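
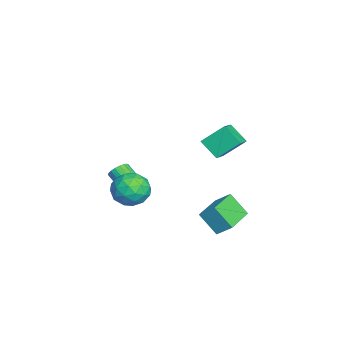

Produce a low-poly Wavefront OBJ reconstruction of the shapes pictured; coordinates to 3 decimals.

v -1.014 4.108 -4.045
v -1.446 3.181 -2.854
v -0.695 4.913 -3.303
v -1.127 3.986 -2.112
v 0.807 3.334 -3.988
v 0.375 2.407 -2.797
v 1.126 4.139 -3.246
v 0.694 3.212 -2.055
v -2.219 -1.39 -2.099
v -2.035 -1.073 -1.574
v -2.697 -1.714 -0.956
v -2.881 -2.03 -1.481
v -2.261 -0.924 -1.662
v -2.924 -1.565 -1.044
v -2.479 -0.867 -1.837
v -3.141 -1.508 -1.218
v -2.645 -0.914 -2.063
v -3.308 -1.554 -1.445
v -2.727 -1.055 -2.297
v -3.39 -1.695 -1.678
v -2.708 -1.262 -2.491
v -3.371 -1.902 -1.873
v -2.592 -1.494 -2.608
v -3.255 -2.135 -1.99
v -2.403 -1.706 -2.624
v -3.065 -2.347 -2.006
v -2.176 -1.855 -2.536
v -2.839 -2.496 -1.918
v -1.959 -1.912 -2.362
v -2.621 -2.553 -1.743
v -1.792 -1.866 -2.135
v -2.455 -2.506 -1.517
v -1.71 -1.725 -1.902
v -2.373 -2.365 -1.283
v -1.729 -1.518 -1.707
v -2.392 -2.158 -1.089
v -1.845 -1.285 -1.59
v -2.508 -1.926 -0.972
v 0.683 -0.667 -1.515
v 1.313 -0.048 -0.817
v 0.787 -2.072 -0.363
v 1.417 -1.453 0.335
v 0.329 -1.204 0.188
v 0.265 -0.336 -0.524
v 1.835 -1.784 -0.656
v 1.771 -0.916 -1.368
v 2.024 -0.739 -0.286
v 1.094 -0.38 0.235
v 1.006 -1.74 -1.415
v 0.076 -1.381 -0.894
v 0.989 -0.234 -1.267
v 1.111 -1.886 0.087
v 0.472 -1.74 0.001
v 0.842 -1.376 0.411
v 0.373 -0.403 -1.095
v 0.743 -0.039 -0.685
v 0.165 -0.719 -0.094
v 1.357 -2.081 -0.495
v 1.727 -1.717 -0.085
v 1.258 -0.744 -1.591
v 1.628 -0.38 -1.181
v 1.935 -1.401 -1.086
v 1.777 -0.276 -0.545
v 1.838 -1.102 0.132
v 2.084 -1.297 -0.45
v 2.046 -0.786 -0.869
v 1.23 -0.066 -0.239
v 1.291 -0.892 0.439
v 0.652 -0.745 0.352
v 0.614 -0.235 -0.066
v 1.648 -0.471 0.074
v 0.809 -1.228 -1.619
v 0.87 -2.054 -0.941
v 1.486 -1.885 -1.114
v 1.448 -1.375 -1.532
v 0.262 -1.018 -1.312
v 0.323 -1.844 -0.635
v 0.054 -1.334 -0.311
v 0.016 -0.823 -0.73
v 0.452 -1.649 -1.254
v 1.951 2.521 3.585
v 1.797 3.686 4.595
v 0.746 2.821 3.055
v 0.592 3.986 4.065
v 2.528 3.334 2.735
v 2.374 4.499 3.745
v 1.323 3.634 2.205
v 1.169 4.799 3.215
f 2 4 1
f 5 2 1
f 1 4 3
f 3 5 1
f 2 8 4
f 6 2 5
f 6 8 2
f 4 8 3
f 7 5 3
f 3 8 7
f 7 6 5
f 8 6 7
f 10 9 13
f 10 13 11
f 11 13 14
f 11 14 12
f 13 9 15
f 13 15 14
f 14 15 16
f 14 16 12
f 15 9 17
f 15 17 16
f 16 17 18
f 16 18 12
f 17 9 19
f 17 19 18
f 18 19 20
f 18 20 12
f 19 9 21
f 19 21 20
f 20 21 22
f 20 22 12
f 21 9 23
f 21 23 22
f 22 23 24
f 22 24 12
f 23 9 25
f 23 25 24
f 24 25 26
f 24 26 12
f 25 9 27
f 25 27 26
f 26 27 28
f 26 28 12
f 27 9 29
f 27 29 28
f 28 29 30
f 28 30 12
f 29 9 31
f 29 31 30
f 30 31 32
f 30 32 12
f 31 9 33
f 31 33 32
f 32 33 34
f 32 34 12
f 33 9 35
f 33 35 34
f 34 35 36
f 34 36 12
f 35 9 37
f 35 37 36
f 36 37 38
f 36 38 12
f 37 9 10
f 37 10 38
f 38 10 11
f 38 11 12
f 39 76 55
f 76 50 79
f 55 79 44
f 76 79 55
f 39 55 51
f 55 44 56
f 51 56 40
f 55 56 51
f 39 51 60
f 51 40 61
f 60 61 46
f 51 61 60
f 39 60 72
f 60 46 75
f 72 75 49
f 60 75 72
f 39 72 76
f 72 49 80
f 76 80 50
f 72 80 76
f 40 56 67
f 56 44 70
f 67 70 48
f 56 70 67
f 44 79 57
f 79 50 78
f 57 78 43
f 79 78 57
f 50 80 77
f 80 49 73
f 77 73 41
f 80 73 77
f 49 75 74
f 75 46 62
f 74 62 45
f 75 62 74
f 46 61 66
f 61 40 63
f 66 63 47
f 61 63 66
f 42 68 54
f 68 48 69
f 54 69 43
f 68 69 54
f 42 54 52
f 54 43 53
f 52 53 41
f 54 53 52
f 42 52 59
f 52 41 58
f 59 58 45
f 52 58 59
f 42 59 64
f 59 45 65
f 64 65 47
f 59 65 64
f 42 64 68
f 64 47 71
f 68 71 48
f 64 71 68
f 43 69 57
f 69 48 70
f 57 70 44
f 69 70 57
f 41 53 77
f 53 43 78
f 77 78 50
f 53 78 77
f 45 58 74
f 58 41 73
f 74 73 49
f 58 73 74
f 47 65 66
f 65 45 62
f 66 62 46
f 65 62 66
f 48 71 67
f 71 47 63
f 67 63 40
f 71 63 67
f 82 84 81
f 85 82 81
f 81 84 83
f 83 85 81
f 82 88 84
f 86 82 85
f 86 88 82
f 84 88 83
f 87 85 83
f 83 88 87
f 87 86 85
f 88 86 87



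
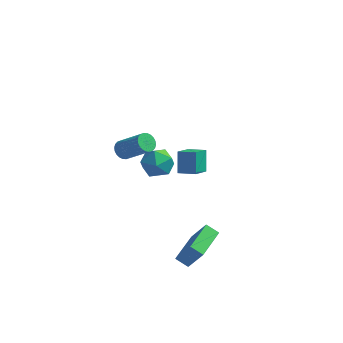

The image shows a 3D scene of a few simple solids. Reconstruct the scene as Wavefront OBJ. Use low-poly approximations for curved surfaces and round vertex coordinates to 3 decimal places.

v -2.123 3.593 -3.033
v -1.54 3.998 -3.892
v -0.94 2.242 -2.868
v -0.357 2.647 -3.727
v -0.384 3.202 -2.76
v -1.115 4.037 -2.862
v -1.365 2.203 -3.898
v -2.096 3.038 -4
v -1.072 3.14 -4.426
v -0.465 3.757 -3.724
v -2.015 2.483 -3.036
v -1.408 3.1 -2.334
v 1.456 0.907 -1.42
v 1.304 -0.295 -0.72
v 1.183 1.629 -0.24
v 1.031 0.426 0.46
v 2.509 0.914 -1.18
v 2.357 -0.289 -0.48
v 2.236 1.635 -0
v 2.084 0.433 0.7
v -0.795 -2.81 2.618
v -0.497 -3.148 2.207
v 0.953 -3.408 3.47
v 0.655 -3.07 3.882
v -0.414 -2.93 2.157
v 1.035 -3.19 3.42
v -0.389 -2.694 2.177
v 1.06 -2.954 3.441
v -0.426 -2.476 2.265
v 1.023 -2.736 3.528
v -0.519 -2.309 2.406
v 0.93 -2.569 3.669
v -0.654 -2.218 2.579
v 0.795 -2.478 3.843
v -0.811 -2.217 2.759
v 0.638 -2.477 4.022
v -0.965 -2.306 2.917
v 0.485 -2.566 4.18
v -1.093 -2.472 3.03
v 0.357 -2.732 4.293
v -1.175 -2.69 3.08
v 0.274 -2.95 4.343
v -1.2 -2.926 3.059
v 0.249 -3.186 4.323
v -1.163 -3.144 2.972
v 0.286 -3.404 4.235
v -1.07 -3.311 2.831
v 0.379 -3.571 4.094
v -0.935 -3.402 2.657
v 0.514 -3.662 3.921
v -0.778 -3.403 2.478
v 0.671 -3.663 3.741
v -0.625 -3.314 2.32
v 0.825 -3.574 3.583
v 3.617 -4.778 -4.194
v 2.885 -4.761 -3.762
v 3.781 -2.805 -3.994
v 3.049 -2.788 -3.562
v 4.531 -5.012 -2.638
v 3.799 -4.995 -2.206
v 4.695 -3.039 -2.438
v 3.963 -3.022 -2.006
f 1 12 6
f 1 6 2
f 1 2 8
f 1 8 11
f 1 11 12
f 2 6 10
f 6 12 5
f 12 11 3
f 11 8 7
f 8 2 9
f 4 10 5
f 4 5 3
f 4 3 7
f 4 7 9
f 4 9 10
f 5 10 6
f 3 5 12
f 7 3 11
f 9 7 8
f 10 9 2
f 14 16 13
f 17 14 13
f 13 16 15
f 15 17 13
f 14 20 16
f 18 14 17
f 18 20 14
f 16 20 15
f 19 17 15
f 15 20 19
f 19 18 17
f 20 18 19
f 22 21 25
f 22 25 23
f 23 25 26
f 23 26 24
f 25 21 27
f 25 27 26
f 26 27 28
f 26 28 24
f 27 21 29
f 27 29 28
f 28 29 30
f 28 30 24
f 29 21 31
f 29 31 30
f 30 31 32
f 30 32 24
f 31 21 33
f 31 33 32
f 32 33 34
f 32 34 24
f 33 21 35
f 33 35 34
f 34 35 36
f 34 36 24
f 35 21 37
f 35 37 36
f 36 37 38
f 36 38 24
f 37 21 39
f 37 39 38
f 38 39 40
f 38 40 24
f 39 21 41
f 39 41 40
f 40 41 42
f 40 42 24
f 41 21 43
f 41 43 42
f 42 43 44
f 42 44 24
f 43 21 45
f 43 45 44
f 44 45 46
f 44 46 24
f 45 21 47
f 45 47 46
f 46 47 48
f 46 48 24
f 47 21 49
f 47 49 48
f 48 49 50
f 48 50 24
f 49 21 51
f 49 51 50
f 50 51 52
f 50 52 24
f 51 21 53
f 51 53 52
f 52 53 54
f 52 54 24
f 53 21 22
f 53 22 54
f 54 22 23
f 54 23 24
f 56 58 55
f 59 56 55
f 55 58 57
f 57 59 55
f 56 62 58
f 60 56 59
f 60 62 56
f 58 62 57
f 61 59 57
f 57 62 61
f 61 60 59
f 62 60 61



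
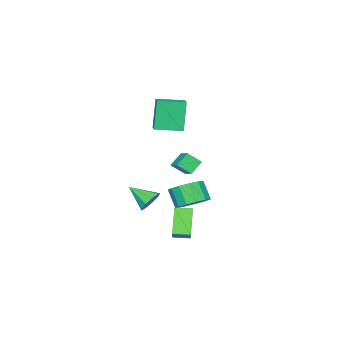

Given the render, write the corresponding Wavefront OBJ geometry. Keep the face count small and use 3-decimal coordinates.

v -1.097 -0.293 -2.753
v -0.147 -0.019 -2.345
v -0.412 -0.773 -1.22
v -1.363 -1.047 -1.627
v -0.539 0.399 -2.157
v -0.804 -0.355 -1.032
v -1.109 0.597 -2.159
v -1.374 -0.157 -1.034
v -1.675 0.512 -2.349
v -1.94 -0.241 -1.224
v -2.057 0.172 -2.667
v -2.322 -0.582 -1.542
v -2.135 -0.316 -3.012
v -2.4 -1.07 -1.887
v -1.884 -0.797 -3.275
v -2.149 -1.551 -2.15
v -1.382 -1.118 -3.372
v -1.648 -1.871 -2.247
v -0.791 -1.177 -3.272
v -1.056 -1.931 -2.147
v -0.297 -0.955 -3.007
v -0.562 -1.709 -1.882
v -0.057 -0.524 -2.662
v -0.322 -1.277 -1.537
v -0.553 -2.818 2.813
v -1.119 -3.063 4.83
v -1.687 -1.59 2.643
v -2.254 -1.835 4.661
v 0.114 -2.165 3.079
v -0.453 -2.41 5.097
v -1.021 -0.937 2.91
v -1.587 -1.182 4.927
v -3.944 -2.417 -1.111
v -3.304 -1.416 -0.56
v -3.147 -2.539 -1.815
v -2.507 -1.538 -1.264
v -3.453 -3.102 -0.436
v -2.813 -2.101 0.115
v -2.656 -3.224 -1.14
v -2.016 -2.223 -0.589
v 2.768 -0.225 -1.046
v 3.199 -0.519 -1.652
v 3.032 -1.555 -0.214
v 3.523 -0.241 -1.31
v 3.494 0.044 -0.844
v 3.125 0.204 -0.473
v 2.59 0.162 -0.369
v 2.138 -0.06 -0.582
v 1.98 -0.36 -1.012
v 2.192 -0.597 -1.458
v 2.673 -0.66 -1.711
v 0.786 1.012 -4.357
v -0.264 0.326 -2.929
v 1.448 1.558 -3.607
v 0.399 0.872 -2.18
v 1.401 0.188 -4.3
v 0.352 -0.498 -2.873
v 2.064 0.734 -3.551
v 1.014 0.048 -2.123
f 2 1 5
f 2 5 3
f 3 5 6
f 3 6 4
f 5 1 7
f 5 7 6
f 6 7 8
f 6 8 4
f 7 1 9
f 7 9 8
f 8 9 10
f 8 10 4
f 9 1 11
f 9 11 10
f 10 11 12
f 10 12 4
f 11 1 13
f 11 13 12
f 12 13 14
f 12 14 4
f 13 1 15
f 13 15 14
f 14 15 16
f 14 16 4
f 15 1 17
f 15 17 16
f 16 17 18
f 16 18 4
f 17 1 19
f 17 19 18
f 18 19 20
f 18 20 4
f 19 1 21
f 19 21 20
f 20 21 22
f 20 22 4
f 21 1 23
f 21 23 22
f 22 23 24
f 22 24 4
f 23 1 2
f 23 2 24
f 24 2 3
f 24 3 4
f 26 28 25
f 29 26 25
f 25 28 27
f 27 29 25
f 26 32 28
f 30 26 29
f 30 32 26
f 28 32 27
f 31 29 27
f 27 32 31
f 31 30 29
f 32 30 31
f 34 36 33
f 37 34 33
f 33 36 35
f 35 37 33
f 34 40 36
f 38 34 37
f 38 40 34
f 36 40 35
f 39 37 35
f 35 40 39
f 39 38 37
f 40 38 39
f 42 41 44
f 42 44 43
f 44 41 45
f 44 45 43
f 45 41 46
f 45 46 43
f 46 41 47
f 46 47 43
f 47 41 48
f 47 48 43
f 48 41 49
f 48 49 43
f 49 41 50
f 49 50 43
f 50 41 51
f 50 51 43
f 51 41 42
f 51 42 43
f 53 55 52
f 56 53 52
f 52 55 54
f 54 56 52
f 53 59 55
f 57 53 56
f 57 59 53
f 55 59 54
f 58 56 54
f 54 59 58
f 58 57 56
f 59 57 58



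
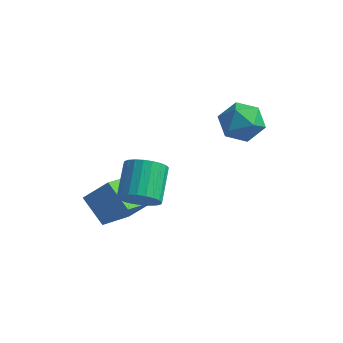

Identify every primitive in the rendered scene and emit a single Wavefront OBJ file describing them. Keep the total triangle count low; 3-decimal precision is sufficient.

v -2.565 -0.624 0.338
v -1.997 -0.571 0.524
v -2.287 0.337 1.149
v -2.855 0.284 0.962
v -1.995 -0.438 0.331
v -2.285 0.47 0.956
v -2.079 -0.333 0.14
v -2.369 0.575 0.765
v -2.237 -0.272 -0.022
v -2.527 0.636 0.603
v -2.446 -0.265 -0.128
v -2.735 0.643 0.497
v -2.672 -0.313 -0.164
v -2.962 0.595 0.461
v -2.882 -0.408 -0.124
v -3.172 0.5 0.501
v -3.044 -0.536 -0.013
v -3.334 0.372 0.612
v -3.133 -0.677 0.151
v -3.423 0.231 0.776
v -3.135 -0.81 0.344
v -3.425 0.098 0.969
v -3.051 -0.915 0.535
v -3.341 -0.007 1.16
v -2.893 -0.976 0.697
v -3.183 -0.068 1.322
v -2.685 -0.983 0.803
v -2.974 -0.075 1.428
v -2.458 -0.935 0.839
v -2.748 -0.027 1.464
v -2.248 -0.84 0.799
v -2.538 0.068 1.424
v -2.086 -0.712 0.688
v -2.376 0.196 1.313
v -4.216 0.663 -0.949
v -4.255 -0.662 -0.248
v -3.62 0.983 -0.31
v -3.66 -0.342 0.391
v -3.44 0.342 -1.511
v -3.48 -0.983 -0.81
v -2.845 0.662 -0.872
v -2.884 -0.663 -0.171
v -1.7 3.232 1.878
v -1.263 3.501 1.395
v -1.397 2.179 1.565
v -0.96 2.448 1.082
v -0.815 2.522 1.768
v -1.003 3.172 1.961
v -1.657 2.508 0.999
v -1.845 3.158 1.192
v -1.237 3.054 0.852
v -0.717 3.062 1.327
v -1.943 2.618 1.633
v -1.423 2.626 2.108
f 2 1 5
f 2 5 3
f 3 5 6
f 3 6 4
f 5 1 7
f 5 7 6
f 6 7 8
f 6 8 4
f 7 1 9
f 7 9 8
f 8 9 10
f 8 10 4
f 9 1 11
f 9 11 10
f 10 11 12
f 10 12 4
f 11 1 13
f 11 13 12
f 12 13 14
f 12 14 4
f 13 1 15
f 13 15 14
f 14 15 16
f 14 16 4
f 15 1 17
f 15 17 16
f 16 17 18
f 16 18 4
f 17 1 19
f 17 19 18
f 18 19 20
f 18 20 4
f 19 1 21
f 19 21 20
f 20 21 22
f 20 22 4
f 21 1 23
f 21 23 22
f 22 23 24
f 22 24 4
f 23 1 25
f 23 25 24
f 24 25 26
f 24 26 4
f 25 1 27
f 25 27 26
f 26 27 28
f 26 28 4
f 27 1 29
f 27 29 28
f 28 29 30
f 28 30 4
f 29 1 31
f 29 31 30
f 30 31 32
f 30 32 4
f 31 1 33
f 31 33 32
f 32 33 34
f 32 34 4
f 33 1 2
f 33 2 34
f 34 2 3
f 34 3 4
f 36 38 35
f 39 36 35
f 35 38 37
f 37 39 35
f 36 42 38
f 40 36 39
f 40 42 36
f 38 42 37
f 41 39 37
f 37 42 41
f 41 40 39
f 42 40 41
f 43 54 48
f 43 48 44
f 43 44 50
f 43 50 53
f 43 53 54
f 44 48 52
f 48 54 47
f 54 53 45
f 53 50 49
f 50 44 51
f 46 52 47
f 46 47 45
f 46 45 49
f 46 49 51
f 46 51 52
f 47 52 48
f 45 47 54
f 49 45 53
f 51 49 50
f 52 51 44



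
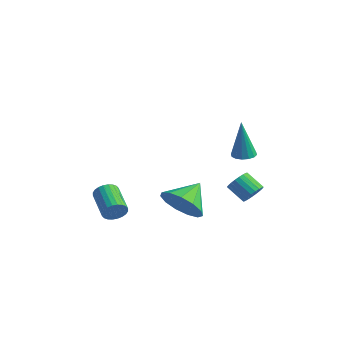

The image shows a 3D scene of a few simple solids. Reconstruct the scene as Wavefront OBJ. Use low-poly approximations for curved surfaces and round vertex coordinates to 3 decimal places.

v 3.347 1.507 1.093
v 3.85 1.792 1.137
v 3.193 1.473 3.107
v 3.64 2.007 1.124
v 3.352 2.087 1.103
v 3.062 2.012 1.08
v 2.849 1.802 1.06
v 2.769 1.512 1.049
v 2.844 1.222 1.05
v 3.054 1.008 1.062
v 3.343 0.927 1.083
v 3.632 1.002 1.106
v 3.846 1.213 1.126
v 3.926 1.502 1.137
v 2.876 -2.241 -0.571
v 3.773 -2.547 -0.012
v 2.844 -0.939 0.191
v 3.975 -2.247 -0.516
v 3.828 -1.945 -1.037
v 3.378 -1.738 -1.41
v 2.77 -1.69 -1.517
v 2.195 -1.818 -1.324
v 1.836 -2.08 -0.892
v 1.808 -2.393 -0.358
v 2.118 -2.658 0.109
v 2.67 -2.791 0.359
v 3.286 -2.75 0.314
v -1.956 -1.181 -3.528
v -1.655 -1.009 -3.003
v -2.942 -0.207 -2.526
v -3.244 -0.379 -3.052
v -1.596 -0.825 -3.154
v -2.883 -0.023 -2.678
v -1.592 -0.695 -3.363
v -2.879 0.108 -2.886
v -1.643 -0.639 -3.596
v -2.931 0.164 -3.12
v -1.743 -0.665 -3.82
v -3.03 0.137 -3.343
v -1.874 -0.77 -3.999
v -3.162 0.032 -3.522
v -2.019 -0.938 -4.106
v -3.306 -0.136 -3.63
v -2.153 -1.143 -4.125
v -3.441 -0.34 -3.649
v -2.258 -1.353 -4.054
v -3.545 -0.551 -3.577
v -2.317 -1.537 -3.902
v -3.604 -0.735 -3.426
v -2.321 -1.668 -3.694
v -3.608 -0.865 -3.217
v -2.269 -1.724 -3.46
v -3.557 -0.921 -2.984
v -2.17 -1.697 -3.237
v -3.457 -0.895 -2.76
v -2.038 -1.592 -3.058
v -3.326 -0.79 -2.581
v -1.894 -1.424 -2.95
v -3.181 -0.622 -2.474
v -1.759 -1.22 -2.931
v -3.047 -0.417 -2.455
v 2.489 3.382 -2.721
v 2.843 3.351 -2.201
v 1.925 3.308 -1.579
v 1.571 3.338 -2.099
v 2.811 3.609 -2.23
v 1.893 3.566 -1.608
v 2.724 3.828 -2.344
v 1.805 3.785 -1.722
v 2.596 3.97 -2.523
v 1.677 3.927 -1.901
v 2.449 4.01 -2.737
v 1.531 3.967 -2.115
v 2.31 3.941 -2.947
v 1.391 3.898 -2.326
v 2.201 3.776 -3.119
v 1.283 3.733 -2.497
v 2.143 3.542 -3.222
v 1.224 3.499 -2.6
v 2.144 3.281 -3.238
v 1.225 3.238 -2.616
v 2.205 3.037 -3.165
v 1.286 2.994 -2.543
v 2.315 2.852 -3.015
v 1.397 2.809 -2.393
v 2.455 2.759 -2.814
v 1.537 2.716 -2.192
v 2.602 2.774 -2.597
v 1.683 2.731 -1.975
v 2.728 2.894 -2.402
v 1.81 2.851 -1.78
v 2.814 3.098 -2.261
v 1.895 3.055 -1.64
f 2 1 4
f 2 4 3
f 4 1 5
f 4 5 3
f 5 1 6
f 5 6 3
f 6 1 7
f 6 7 3
f 7 1 8
f 7 8 3
f 8 1 9
f 8 9 3
f 9 1 10
f 9 10 3
f 10 1 11
f 10 11 3
f 11 1 12
f 11 12 3
f 12 1 13
f 12 13 3
f 13 1 14
f 13 14 3
f 14 1 2
f 14 2 3
f 16 15 18
f 16 18 17
f 18 15 19
f 18 19 17
f 19 15 20
f 19 20 17
f 20 15 21
f 20 21 17
f 21 15 22
f 21 22 17
f 22 15 23
f 22 23 17
f 23 15 24
f 23 24 17
f 24 15 25
f 24 25 17
f 25 15 26
f 25 26 17
f 26 15 27
f 26 27 17
f 27 15 16
f 27 16 17
f 29 28 32
f 29 32 30
f 30 32 33
f 30 33 31
f 32 28 34
f 32 34 33
f 33 34 35
f 33 35 31
f 34 28 36
f 34 36 35
f 35 36 37
f 35 37 31
f 36 28 38
f 36 38 37
f 37 38 39
f 37 39 31
f 38 28 40
f 38 40 39
f 39 40 41
f 39 41 31
f 40 28 42
f 40 42 41
f 41 42 43
f 41 43 31
f 42 28 44
f 42 44 43
f 43 44 45
f 43 45 31
f 44 28 46
f 44 46 45
f 45 46 47
f 45 47 31
f 46 28 48
f 46 48 47
f 47 48 49
f 47 49 31
f 48 28 50
f 48 50 49
f 49 50 51
f 49 51 31
f 50 28 52
f 50 52 51
f 51 52 53
f 51 53 31
f 52 28 54
f 52 54 53
f 53 54 55
f 53 55 31
f 54 28 56
f 54 56 55
f 55 56 57
f 55 57 31
f 56 28 58
f 56 58 57
f 57 58 59
f 57 59 31
f 58 28 60
f 58 60 59
f 59 60 61
f 59 61 31
f 60 28 29
f 60 29 61
f 61 29 30
f 61 30 31
f 63 62 66
f 63 66 64
f 64 66 67
f 64 67 65
f 66 62 68
f 66 68 67
f 67 68 69
f 67 69 65
f 68 62 70
f 68 70 69
f 69 70 71
f 69 71 65
f 70 62 72
f 70 72 71
f 71 72 73
f 71 73 65
f 72 62 74
f 72 74 73
f 73 74 75
f 73 75 65
f 74 62 76
f 74 76 75
f 75 76 77
f 75 77 65
f 76 62 78
f 76 78 77
f 77 78 79
f 77 79 65
f 78 62 80
f 78 80 79
f 79 80 81
f 79 81 65
f 80 62 82
f 80 82 81
f 81 82 83
f 81 83 65
f 82 62 84
f 82 84 83
f 83 84 85
f 83 85 65
f 84 62 86
f 84 86 85
f 85 86 87
f 85 87 65
f 86 62 88
f 86 88 87
f 87 88 89
f 87 89 65
f 88 62 90
f 88 90 89
f 89 90 91
f 89 91 65
f 90 62 92
f 90 92 91
f 91 92 93
f 91 93 65
f 92 62 63
f 92 63 93
f 93 63 64
f 93 64 65



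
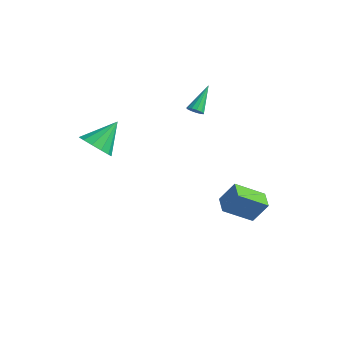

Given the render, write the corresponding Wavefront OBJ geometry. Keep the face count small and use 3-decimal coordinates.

v 1.844 1.813 -3.847
v 2.463 2.405 -2.532
v 0.858 2.496 -3.691
v 1.477 3.089 -2.375
v 2.723 3.331 -4.945
v 3.342 3.924 -3.629
v 1.737 4.015 -4.788
v 2.356 4.607 -3.473
v -2.322 -3.764 1.871
v -1.774 -4.423 2.56
v -2.218 -2.236 3.249
v -1.346 -4.139 2.213
v -1.229 -3.736 1.757
v -1.458 -3.342 1.337
v -1.962 -3.081 1.087
v -2.58 -3.038 1.086
v -3.117 -3.225 1.334
v -3.401 -3.583 1.752
v -3.343 -3.998 2.209
v -2.961 -4.339 2.558
v -2.376 -4.498 2.689
v -0.796 2.164 2.918
v -0.306 2.358 2.868
v -1.204 3.536 4.242
v -0.473 2.502 2.667
v -0.744 2.538 2.546
v -1.031 2.456 2.543
v -1.244 2.281 2.659
v -1.314 2.069 2.857
v -1.22 1.887 3.074
v -0.992 1.793 3.242
v -0.701 1.817 3.307
v -0.441 1.951 3.248
v -0.293 2.152 3.084
f 2 4 1
f 5 2 1
f 1 4 3
f 3 5 1
f 2 8 4
f 6 2 5
f 6 8 2
f 4 8 3
f 7 5 3
f 3 8 7
f 7 6 5
f 8 6 7
f 10 9 12
f 10 12 11
f 12 9 13
f 12 13 11
f 13 9 14
f 13 14 11
f 14 9 15
f 14 15 11
f 15 9 16
f 15 16 11
f 16 9 17
f 16 17 11
f 17 9 18
f 17 18 11
f 18 9 19
f 18 19 11
f 19 9 20
f 19 20 11
f 20 9 21
f 20 21 11
f 21 9 10
f 21 10 11
f 23 22 25
f 23 25 24
f 25 22 26
f 25 26 24
f 26 22 27
f 26 27 24
f 27 22 28
f 27 28 24
f 28 22 29
f 28 29 24
f 29 22 30
f 29 30 24
f 30 22 31
f 30 31 24
f 31 22 32
f 31 32 24
f 32 22 33
f 32 33 24
f 33 22 34
f 33 34 24
f 34 22 23
f 34 23 24



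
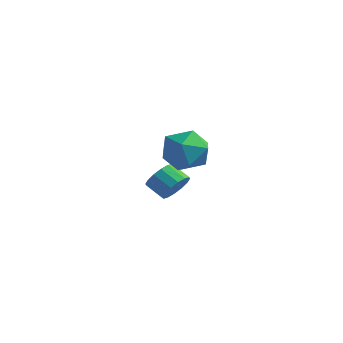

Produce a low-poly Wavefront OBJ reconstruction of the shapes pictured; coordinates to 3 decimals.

v 2.543 -0.772 4.09
v 3.605 -0.361 3.835
v 3.055 -2.479 3.465
v 4.117 -2.068 3.21
v 3.785 -2.176 4.324
v 3.469 -1.121 4.71
v 3.191 -1.719 2.59
v 2.875 -0.664 2.976
v 4.005 -0.946 2.907
v 4.373 -1.228 3.979
v 2.287 -1.612 3.321
v 2.655 -1.894 4.393
v -1.376 3.256 -1.283
v -0.902 3.285 -0.566
v -1.81 3.153 0.04
v -2.284 3.124 -0.677
v -1.016 3.707 -0.646
v -1.925 3.576 -0.04
v -1.227 4.009 -0.896
v -2.135 3.878 -0.29
v -1.477 4.109 -1.25
v -2.386 3.978 -0.644
v -1.701 3.98 -1.613
v -2.609 3.849 -1.007
v -1.837 3.657 -1.888
v -2.746 3.526 -1.282
v -1.85 3.227 -2
v -2.758 3.095 -1.394
v -1.735 2.804 -1.92
v -2.644 2.673 -1.314
v -1.525 2.502 -1.67
v -2.433 2.371 -1.064
v -1.274 2.402 -1.316
v -2.183 2.271 -0.71
v -1.051 2.531 -0.953
v -1.959 2.4 -0.347
v -0.914 2.854 -0.678
v -1.823 2.723 -0.072
f 1 12 6
f 1 6 2
f 1 2 8
f 1 8 11
f 1 11 12
f 2 6 10
f 6 12 5
f 12 11 3
f 11 8 7
f 8 2 9
f 4 10 5
f 4 5 3
f 4 3 7
f 4 7 9
f 4 9 10
f 5 10 6
f 3 5 12
f 7 3 11
f 9 7 8
f 10 9 2
f 14 13 17
f 14 17 15
f 15 17 18
f 15 18 16
f 17 13 19
f 17 19 18
f 18 19 20
f 18 20 16
f 19 13 21
f 19 21 20
f 20 21 22
f 20 22 16
f 21 13 23
f 21 23 22
f 22 23 24
f 22 24 16
f 23 13 25
f 23 25 24
f 24 25 26
f 24 26 16
f 25 13 27
f 25 27 26
f 26 27 28
f 26 28 16
f 27 13 29
f 27 29 28
f 28 29 30
f 28 30 16
f 29 13 31
f 29 31 30
f 30 31 32
f 30 32 16
f 31 13 33
f 31 33 32
f 32 33 34
f 32 34 16
f 33 13 35
f 33 35 34
f 34 35 36
f 34 36 16
f 35 13 37
f 35 37 36
f 36 37 38
f 36 38 16
f 37 13 14
f 37 14 38
f 38 14 15
f 38 15 16



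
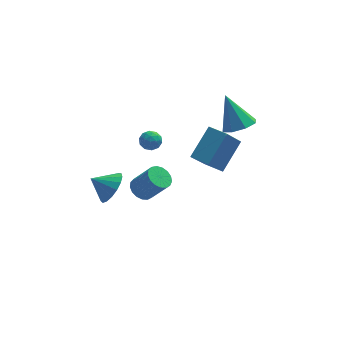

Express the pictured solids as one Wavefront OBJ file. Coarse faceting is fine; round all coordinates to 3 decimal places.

v 1.551 -2.197 1.403
v 0.672 -3.215 2.99
v 2.627 -1.03 2.748
v 1.748 -2.048 4.335
v 2.392 -2.952 1.385
v 1.513 -3.97 2.972
v 3.468 -1.785 2.73
v 2.589 -2.803 4.317
v 3.669 0.292 2.244
v 4.595 0.629 2.41
v 3.011 1.188 4.096
v 4.169 1.128 2.017
v 3.449 1.138 1.757
v 2.858 0.652 1.782
v 2.742 -0.044 2.077
v 3.168 -0.543 2.47
v 3.888 -0.553 2.73
v 4.479 -0.068 2.705
v -0.882 1.717 0.291
v -0.496 1.578 0.812
v -1.444 0.822 0.468
v -1.058 0.683 0.989
v -1.477 1.196 1.014
v -1.129 1.749 0.905
v -0.811 0.651 0.375
v -0.463 1.204 0.266
v -0.452 0.919 0.864
v -0.864 1.256 1.258
v -1.076 1.144 0.022
v -1.488 1.481 0.416
v -0.639 1.726 0.536
v -1.301 0.674 0.744
v -1.546 0.975 0.759
v -1.32 0.894 1.065
v -1.012 1.827 0.59
v -0.785 1.745 0.896
v -1.362 1.52 1.015
v -1.155 0.655 0.384
v -0.928 0.573 0.69
v -0.62 1.506 0.215
v -0.394 1.425 0.521
v -0.578 0.88 0.265
v -0.387 1.257 0.872
v -0.718 0.731 0.977
v -0.572 0.712 0.616
v -0.368 1.037 0.552
v -0.629 1.455 1.104
v -0.96 0.929 1.209
v -1.206 1.231 1.223
v -1.001 1.556 1.159
v -0.603 1.068 1.135
v -0.98 1.471 0.071
v -1.311 0.945 0.176
v -0.939 0.844 0.121
v -0.734 1.169 0.057
v -1.222 1.669 0.303
v -1.553 1.143 0.408
v -1.572 1.363 0.728
v -1.368 1.688 0.664
v -1.337 1.332 0.145
v -3.139 1.015 -3.079
v -2.549 1.522 -2.33
v -4.241 1.205 -2.341
v -2.697 1.901 -2.648
v -2.947 2.078 -3.065
v -3.24 2.011 -3.486
v -3.51 1.715 -3.813
v -3.695 1.26 -3.972
v -3.753 0.748 -3.927
v -3.67 0.298 -3.687
v -3.466 0.011 -3.308
v -3.186 -0.045 -2.877
v -2.896 0.142 -2.492
v -2.662 0.528 -2.242
v -2.536 1.026 -2.183
v -1.513 0.704 -3.052
v -1.042 1.315 -3.167
v -0.096 0.847 -1.783
v -0.567 0.236 -1.668
v -1.307 1.448 -2.94
v -0.361 0.98 -1.557
v -1.619 1.411 -2.739
v -0.674 0.942 -1.356
v -1.907 1.212 -2.61
v -0.962 0.743 -1.227
v -2.105 0.896 -2.582
v -1.16 0.428 -1.198
v -2.167 0.537 -2.661
v -1.221 0.068 -1.278
v -2.079 0.216 -2.83
v -1.133 -0.253 -1.447
v -1.861 0.006 -3.05
v -0.916 -0.462 -1.666
v -1.564 -0.043 -3.27
v -0.618 -0.511 -1.886
v -1.255 0.079 -3.44
v -0.309 -0.39 -2.057
v -1.005 0.344 -3.521
v -0.059 -0.124 -2.138
v -0.871 0.692 -3.495
v 0.075 0.223 -2.111
v -0.884 1.042 -3.367
v 0.061 0.574 -1.983
f 2 4 1
f 5 2 1
f 1 4 3
f 3 5 1
f 2 8 4
f 6 2 5
f 6 8 2
f 4 8 3
f 7 5 3
f 3 8 7
f 7 6 5
f 8 6 7
f 10 9 12
f 10 12 11
f 12 9 13
f 12 13 11
f 13 9 14
f 13 14 11
f 14 9 15
f 14 15 11
f 15 9 16
f 15 16 11
f 16 9 17
f 16 17 11
f 17 9 18
f 17 18 11
f 18 9 10
f 18 10 11
f 19 56 35
f 56 30 59
f 35 59 24
f 56 59 35
f 19 35 31
f 35 24 36
f 31 36 20
f 35 36 31
f 19 31 40
f 31 20 41
f 40 41 26
f 31 41 40
f 19 40 52
f 40 26 55
f 52 55 29
f 40 55 52
f 19 52 56
f 52 29 60
f 56 60 30
f 52 60 56
f 20 36 47
f 36 24 50
f 47 50 28
f 36 50 47
f 24 59 37
f 59 30 58
f 37 58 23
f 59 58 37
f 30 60 57
f 60 29 53
f 57 53 21
f 60 53 57
f 29 55 54
f 55 26 42
f 54 42 25
f 55 42 54
f 26 41 46
f 41 20 43
f 46 43 27
f 41 43 46
f 22 48 34
f 48 28 49
f 34 49 23
f 48 49 34
f 22 34 32
f 34 23 33
f 32 33 21
f 34 33 32
f 22 32 39
f 32 21 38
f 39 38 25
f 32 38 39
f 22 39 44
f 39 25 45
f 44 45 27
f 39 45 44
f 22 44 48
f 44 27 51
f 48 51 28
f 44 51 48
f 23 49 37
f 49 28 50
f 37 50 24
f 49 50 37
f 21 33 57
f 33 23 58
f 57 58 30
f 33 58 57
f 25 38 54
f 38 21 53
f 54 53 29
f 38 53 54
f 27 45 46
f 45 25 42
f 46 42 26
f 45 42 46
f 28 51 47
f 51 27 43
f 47 43 20
f 51 43 47
f 62 61 64
f 62 64 63
f 64 61 65
f 64 65 63
f 65 61 66
f 65 66 63
f 66 61 67
f 66 67 63
f 67 61 68
f 67 68 63
f 68 61 69
f 68 69 63
f 69 61 70
f 69 70 63
f 70 61 71
f 70 71 63
f 71 61 72
f 71 72 63
f 72 61 73
f 72 73 63
f 73 61 74
f 73 74 63
f 74 61 75
f 74 75 63
f 75 61 62
f 75 62 63
f 77 76 80
f 77 80 78
f 78 80 81
f 78 81 79
f 80 76 82
f 80 82 81
f 81 82 83
f 81 83 79
f 82 76 84
f 82 84 83
f 83 84 85
f 83 85 79
f 84 76 86
f 84 86 85
f 85 86 87
f 85 87 79
f 86 76 88
f 86 88 87
f 87 88 89
f 87 89 79
f 88 76 90
f 88 90 89
f 89 90 91
f 89 91 79
f 90 76 92
f 90 92 91
f 91 92 93
f 91 93 79
f 92 76 94
f 92 94 93
f 93 94 95
f 93 95 79
f 94 76 96
f 94 96 95
f 95 96 97
f 95 97 79
f 96 76 98
f 96 98 97
f 97 98 99
f 97 99 79
f 98 76 100
f 98 100 99
f 99 100 101
f 99 101 79
f 100 76 102
f 100 102 101
f 101 102 103
f 101 103 79
f 102 76 77
f 102 77 103
f 103 77 78
f 103 78 79



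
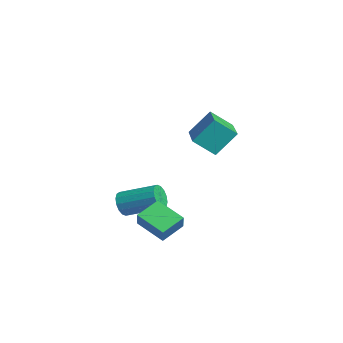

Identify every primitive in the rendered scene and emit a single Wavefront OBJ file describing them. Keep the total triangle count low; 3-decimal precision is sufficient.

v 1.466 1.145 -2.819
v 0.381 0.421 -2.209
v 1.08 2.143 -2.32
v -0.005 1.418 -1.711
v 1.985 0.982 -2.089
v 0.9 0.257 -1.48
v 1.599 1.979 -1.591
v 0.514 1.255 -0.981
v -0.33 2.868 2.317
v -0.257 3.759 3.381
v 0.025 3.719 1.58
v 0.097 4.61 2.645
v 1.623 2.33 2.635
v 1.695 3.221 3.7
v 1.977 3.181 1.899
v 2.05 4.072 2.963
v -2.795 0.797 -2.557
v -2.47 0.833 -3.119
v -1.521 2.199 -2.485
v -1.845 2.163 -1.923
v -2.736 1.036 -3.159
v -1.787 2.401 -2.524
v -3.017 1.175 -3.037
v -2.068 2.54 -2.403
v -3.239 1.213 -2.787
v -2.289 2.578 -2.152
v -3.341 1.139 -2.475
v -2.392 2.505 -1.841
v -3.297 0.974 -2.185
v -2.348 2.339 -1.551
v -3.119 0.761 -1.995
v -2.17 2.127 -1.361
v -2.853 0.559 -1.956
v -1.904 1.924 -1.321
v -2.572 0.42 -2.077
v -1.623 1.785 -1.443
v -2.351 0.382 -2.328
v -1.401 1.747 -1.693
v -2.248 0.455 -2.639
v -1.299 1.821 -2.005
v -2.292 0.621 -2.929
v -1.343 1.986 -2.295
f 2 4 1
f 5 2 1
f 1 4 3
f 3 5 1
f 2 8 4
f 6 2 5
f 6 8 2
f 4 8 3
f 7 5 3
f 3 8 7
f 7 6 5
f 8 6 7
f 10 12 9
f 13 10 9
f 9 12 11
f 11 13 9
f 10 16 12
f 14 10 13
f 14 16 10
f 12 16 11
f 15 13 11
f 11 16 15
f 15 14 13
f 16 14 15
f 18 17 21
f 18 21 19
f 19 21 22
f 19 22 20
f 21 17 23
f 21 23 22
f 22 23 24
f 22 24 20
f 23 17 25
f 23 25 24
f 24 25 26
f 24 26 20
f 25 17 27
f 25 27 26
f 26 27 28
f 26 28 20
f 27 17 29
f 27 29 28
f 28 29 30
f 28 30 20
f 29 17 31
f 29 31 30
f 30 31 32
f 30 32 20
f 31 17 33
f 31 33 32
f 32 33 34
f 32 34 20
f 33 17 35
f 33 35 34
f 34 35 36
f 34 36 20
f 35 17 37
f 35 37 36
f 36 37 38
f 36 38 20
f 37 17 39
f 37 39 38
f 38 39 40
f 38 40 20
f 39 17 41
f 39 41 40
f 40 41 42
f 40 42 20
f 41 17 18
f 41 18 42
f 42 18 19
f 42 19 20



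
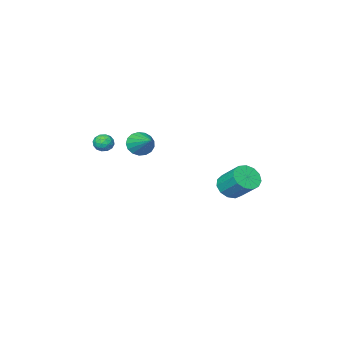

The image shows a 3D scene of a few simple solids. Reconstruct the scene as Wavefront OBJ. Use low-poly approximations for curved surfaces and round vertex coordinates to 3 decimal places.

v -3.219 3.265 -2.779
v -2.374 3.145 -2.563
v -2.477 4.435 -1.445
v -3.321 4.555 -1.661
v -2.378 3.469 -2.938
v -2.48 4.76 -1.82
v -2.648 3.729 -3.262
v -2.751 5.019 -2.145
v -3.1 3.841 -3.433
v -3.203 5.131 -2.316
v -3.589 3.77 -3.396
v -3.692 5.061 -2.279
v -3.961 3.539 -3.164
v -4.064 4.829 -2.046
v -4.097 3.221 -2.808
v -4.2 4.511 -1.691
v -3.954 2.916 -2.444
v -4.057 4.207 -1.327
v -3.578 2.723 -2.186
v -3.68 4.013 -1.068
v -3.087 2.701 -2.116
v -3.19 3.991 -0.998
v -2.639 2.859 -2.256
v -2.741 4.149 -1.139
v -0.164 -3.242 -0.694
v 0.152 -2.906 -1.139
v 0.708 -3.754 -0.461
v 1.024 -3.418 -0.906
v 0.816 -3.128 -0.373
v 0.277 -2.812 -0.517
v 0.583 -3.848 -1.083
v 0.044 -3.532 -1.227
v 0.614 -3.28 -1.379
v 0.758 -2.835 -0.94
v 0.102 -3.825 -0.66
v 0.246 -3.38 -0.221
v -0.083 -3.029 -0.937
v 0.943 -3.631 -0.663
v 0.82 -3.461 -0.35
v 1.006 -3.263 -0.611
v -0.009 -2.974 -0.571
v 0.177 -2.776 -0.833
v 0.567 -2.907 -0.382
v 0.683 -3.884 -0.767
v 0.869 -3.686 -1.029
v -0.146 -3.397 -0.989
v 0.04 -3.199 -1.25
v 0.293 -3.753 -1.218
v 0.375 -3.051 -1.34
v 0.888 -3.352 -1.203
v 0.628 -3.605 -1.307
v 0.312 -3.419 -1.392
v 0.46 -2.79 -1.082
v 0.972 -3.091 -0.945
v 0.85 -2.921 -0.631
v 0.533 -2.735 -0.716
v 0.731 -3.01 -1.223
v -0.112 -3.569 -0.655
v 0.4 -3.87 -0.518
v 0.327 -3.925 -0.884
v 0.01 -3.739 -0.969
v -0.028 -3.308 -0.397
v 0.485 -3.609 -0.26
v 0.548 -3.241 -0.208
v 0.232 -3.055 -0.293
v 0.129 -3.65 -0.377
v -1.975 -3.216 -1.439
v -1.712 -3.655 -0.76
v -1.585 -1.624 -0.561
v -1.376 -3.613 -0.985
v -1.177 -3.481 -1.315
v -1.161 -3.287 -1.672
v -1.331 -3.078 -1.976
v -1.649 -2.9 -2.158
v -2.042 -2.795 -2.174
v -2.419 -2.786 -2.022
v -2.695 -2.876 -1.737
v -2.806 -3.043 -1.383
v -2.726 -3.251 -1.042
v -2.475 -3.45 -0.792
v -2.109 -3.596 -0.691
f 2 1 5
f 2 5 3
f 3 5 6
f 3 6 4
f 5 1 7
f 5 7 6
f 6 7 8
f 6 8 4
f 7 1 9
f 7 9 8
f 8 9 10
f 8 10 4
f 9 1 11
f 9 11 10
f 10 11 12
f 10 12 4
f 11 1 13
f 11 13 12
f 12 13 14
f 12 14 4
f 13 1 15
f 13 15 14
f 14 15 16
f 14 16 4
f 15 1 17
f 15 17 16
f 16 17 18
f 16 18 4
f 17 1 19
f 17 19 18
f 18 19 20
f 18 20 4
f 19 1 21
f 19 21 20
f 20 21 22
f 20 22 4
f 21 1 23
f 21 23 22
f 22 23 24
f 22 24 4
f 23 1 2
f 23 2 24
f 24 2 3
f 24 3 4
f 25 62 41
f 62 36 65
f 41 65 30
f 62 65 41
f 25 41 37
f 41 30 42
f 37 42 26
f 41 42 37
f 25 37 46
f 37 26 47
f 46 47 32
f 37 47 46
f 25 46 58
f 46 32 61
f 58 61 35
f 46 61 58
f 25 58 62
f 58 35 66
f 62 66 36
f 58 66 62
f 26 42 53
f 42 30 56
f 53 56 34
f 42 56 53
f 30 65 43
f 65 36 64
f 43 64 29
f 65 64 43
f 36 66 63
f 66 35 59
f 63 59 27
f 66 59 63
f 35 61 60
f 61 32 48
f 60 48 31
f 61 48 60
f 32 47 52
f 47 26 49
f 52 49 33
f 47 49 52
f 28 54 40
f 54 34 55
f 40 55 29
f 54 55 40
f 28 40 38
f 40 29 39
f 38 39 27
f 40 39 38
f 28 38 45
f 38 27 44
f 45 44 31
f 38 44 45
f 28 45 50
f 45 31 51
f 50 51 33
f 45 51 50
f 28 50 54
f 50 33 57
f 54 57 34
f 50 57 54
f 29 55 43
f 55 34 56
f 43 56 30
f 55 56 43
f 27 39 63
f 39 29 64
f 63 64 36
f 39 64 63
f 31 44 60
f 44 27 59
f 60 59 35
f 44 59 60
f 33 51 52
f 51 31 48
f 52 48 32
f 51 48 52
f 34 57 53
f 57 33 49
f 53 49 26
f 57 49 53
f 68 67 70
f 68 70 69
f 70 67 71
f 70 71 69
f 71 67 72
f 71 72 69
f 72 67 73
f 72 73 69
f 73 67 74
f 73 74 69
f 74 67 75
f 74 75 69
f 75 67 76
f 75 76 69
f 76 67 77
f 76 77 69
f 77 67 78
f 77 78 69
f 78 67 79
f 78 79 69
f 79 67 80
f 79 80 69
f 80 67 81
f 80 81 69
f 81 67 68
f 81 68 69



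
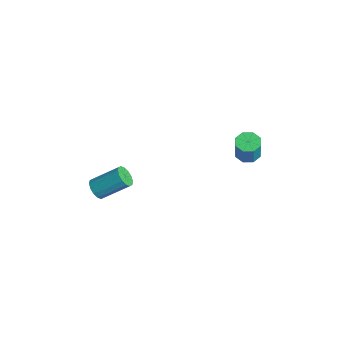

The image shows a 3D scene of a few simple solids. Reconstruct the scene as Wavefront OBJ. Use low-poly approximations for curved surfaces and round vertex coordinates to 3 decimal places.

v -1.444 -4.476 -1.148
v -0.841 -4.717 -1.186
v -0.234 -3.364 -0.131
v -0.836 -3.124 -0.092
v -0.866 -4.504 -1.445
v -0.259 -3.151 -0.39
v -1.046 -4.283 -1.624
v -0.439 -2.93 -0.569
v -1.333 -4.114 -1.676
v -0.725 -2.761 -0.621
v -1.649 -4.042 -1.586
v -1.041 -2.69 -0.531
v -1.91 -4.087 -1.379
v -1.303 -2.734 -0.323
v -2.046 -4.236 -1.109
v -1.439 -2.883 -0.054
v -2.021 -4.449 -0.85
v -1.414 -3.096 0.205
v -1.841 -4.67 -0.671
v -1.234 -3.317 0.384
v -1.555 -4.839 -0.619
v -0.947 -3.486 0.436
v -1.239 -4.91 -0.709
v -0.631 -3.558 0.346
v -0.977 -4.866 -0.917
v -0.37 -3.513 0.139
v 0.997 2.978 0.734
v 1.679 2.933 0.585
v 1.946 2.776 1.858
v 1.263 2.822 2.006
v 1.523 3.436 0.68
v 1.79 3.28 1.953
v 1.059 3.672 0.806
v 1.326 3.515 2.079
v 0.558 3.501 0.89
v 0.825 3.344 2.163
v 0.314 3.024 0.882
v 0.581 2.867 2.155
v 0.47 2.52 0.787
v 0.737 2.364 2.06
v 0.934 2.285 0.661
v 1.201 2.128 1.934
v 1.435 2.456 0.577
v 1.702 2.299 1.85
f 2 1 5
f 2 5 3
f 3 5 6
f 3 6 4
f 5 1 7
f 5 7 6
f 6 7 8
f 6 8 4
f 7 1 9
f 7 9 8
f 8 9 10
f 8 10 4
f 9 1 11
f 9 11 10
f 10 11 12
f 10 12 4
f 11 1 13
f 11 13 12
f 12 13 14
f 12 14 4
f 13 1 15
f 13 15 14
f 14 15 16
f 14 16 4
f 15 1 17
f 15 17 16
f 16 17 18
f 16 18 4
f 17 1 19
f 17 19 18
f 18 19 20
f 18 20 4
f 19 1 21
f 19 21 20
f 20 21 22
f 20 22 4
f 21 1 23
f 21 23 22
f 22 23 24
f 22 24 4
f 23 1 25
f 23 25 24
f 24 25 26
f 24 26 4
f 25 1 2
f 25 2 26
f 26 2 3
f 26 3 4
f 28 27 31
f 28 31 29
f 29 31 32
f 29 32 30
f 31 27 33
f 31 33 32
f 32 33 34
f 32 34 30
f 33 27 35
f 33 35 34
f 34 35 36
f 34 36 30
f 35 27 37
f 35 37 36
f 36 37 38
f 36 38 30
f 37 27 39
f 37 39 38
f 38 39 40
f 38 40 30
f 39 27 41
f 39 41 40
f 40 41 42
f 40 42 30
f 41 27 43
f 41 43 42
f 42 43 44
f 42 44 30
f 43 27 28
f 43 28 44
f 44 28 29
f 44 29 30



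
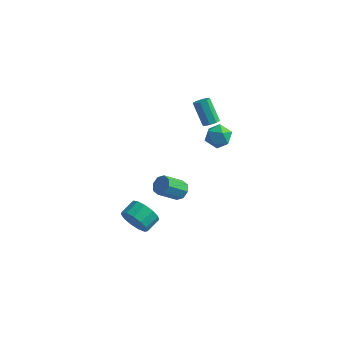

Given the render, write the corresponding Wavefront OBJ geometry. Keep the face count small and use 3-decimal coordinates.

v 2.279 3.187 2.903
v 2.701 3.401 3.093
v 1.884 3.866 4.387
v 1.461 3.653 4.197
v 2.494 3.649 2.873
v 1.677 4.114 4.168
v 2.161 3.626 2.671
v 1.344 4.091 3.965
v 1.897 3.347 2.604
v 1.079 3.812 3.899
v 1.856 2.974 2.713
v 1.039 3.439 4.007
v 2.063 2.726 2.932
v 1.246 3.191 4.227
v 2.396 2.749 3.135
v 1.579 3.214 4.429
v 2.661 3.028 3.201
v 1.843 3.493 4.496
v 0.911 2.02 -2.754
v 1.288 2.245 -2.261
v 0.546 1.326 -1.273
v 0.169 1.1 -1.766
v 0.867 2.518 -2.323
v 0.125 1.599 -1.335
v 0.472 2.499 -2.638
v -0.27 1.58 -1.65
v 0.335 2.199 -3.02
v -0.408 1.28 -2.032
v 0.534 1.794 -3.247
v -0.208 0.875 -2.259
v 0.955 1.521 -3.185
v 0.213 0.602 -2.197
v 1.35 1.54 -2.87
v 0.608 0.621 -1.882
v 1.488 1.84 -2.488
v 0.745 0.921 -1.5
v -0.645 -0.696 -3.933
v -0.061 -0.579 -4.699
v 0.208 0.352 -4.352
v -0.375 0.236 -3.587
v -0.549 -0.383 -4.847
v -0.28 0.548 -4.5
v -1.068 -0.287 -4.704
v -0.799 0.645 -4.357
v -1.452 -0.32 -4.317
v -1.183 0.612 -3.97
v -1.58 -0.472 -3.808
v -1.311 0.459 -3.461
v -1.411 -0.696 -3.339
v -1.142 0.236 -2.992
v -0.998 -0.919 -3.058
v -0.729 0.012 -2.712
v -0.474 -1.072 -3.056
v -0.205 -0.14 -2.709
v -0.003 -1.105 -3.332
v 0.266 -0.173 -2.985
v 0.264 -1.008 -3.799
v 0.533 -0.076 -3.452
v 0.242 -0.812 -4.309
v 0.511 0.119 -3.962
v 1.934 3.651 1.887
v 2.564 3.721 2.472
v 2.776 2.899 1.068
v 3.406 2.969 1.653
v 2.709 2.493 1.826
v 2.188 2.957 2.332
v 3.152 3.663 1.208
v 2.631 4.127 1.714
v 3.317 3.728 2.052
v 3.043 3.005 2.434
v 2.297 3.615 1.106
v 2.023 2.892 1.488
f 2 1 5
f 2 5 3
f 3 5 6
f 3 6 4
f 5 1 7
f 5 7 6
f 6 7 8
f 6 8 4
f 7 1 9
f 7 9 8
f 8 9 10
f 8 10 4
f 9 1 11
f 9 11 10
f 10 11 12
f 10 12 4
f 11 1 13
f 11 13 12
f 12 13 14
f 12 14 4
f 13 1 15
f 13 15 14
f 14 15 16
f 14 16 4
f 15 1 17
f 15 17 16
f 16 17 18
f 16 18 4
f 17 1 2
f 17 2 18
f 18 2 3
f 18 3 4
f 20 19 23
f 20 23 21
f 21 23 24
f 21 24 22
f 23 19 25
f 23 25 24
f 24 25 26
f 24 26 22
f 25 19 27
f 25 27 26
f 26 27 28
f 26 28 22
f 27 19 29
f 27 29 28
f 28 29 30
f 28 30 22
f 29 19 31
f 29 31 30
f 30 31 32
f 30 32 22
f 31 19 33
f 31 33 32
f 32 33 34
f 32 34 22
f 33 19 35
f 33 35 34
f 34 35 36
f 34 36 22
f 35 19 20
f 35 20 36
f 36 20 21
f 36 21 22
f 38 37 41
f 38 41 39
f 39 41 42
f 39 42 40
f 41 37 43
f 41 43 42
f 42 43 44
f 42 44 40
f 43 37 45
f 43 45 44
f 44 45 46
f 44 46 40
f 45 37 47
f 45 47 46
f 46 47 48
f 46 48 40
f 47 37 49
f 47 49 48
f 48 49 50
f 48 50 40
f 49 37 51
f 49 51 50
f 50 51 52
f 50 52 40
f 51 37 53
f 51 53 52
f 52 53 54
f 52 54 40
f 53 37 55
f 53 55 54
f 54 55 56
f 54 56 40
f 55 37 57
f 55 57 56
f 56 57 58
f 56 58 40
f 57 37 59
f 57 59 58
f 58 59 60
f 58 60 40
f 59 37 38
f 59 38 60
f 60 38 39
f 60 39 40
f 61 72 66
f 61 66 62
f 61 62 68
f 61 68 71
f 61 71 72
f 62 66 70
f 66 72 65
f 72 71 63
f 71 68 67
f 68 62 69
f 64 70 65
f 64 65 63
f 64 63 67
f 64 67 69
f 64 69 70
f 65 70 66
f 63 65 72
f 67 63 71
f 69 67 68
f 70 69 62



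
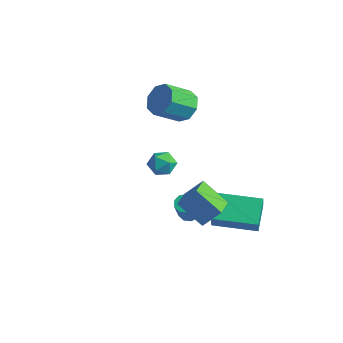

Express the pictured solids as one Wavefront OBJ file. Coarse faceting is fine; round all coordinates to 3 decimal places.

v 0.715 0.82 -3.496
v 1.09 0.584 -3.768
v 1.66 -0.255 -2.257
v 1.285 -0.02 -1.984
v 1.209 0.894 -3.64
v 1.779 0.055 -2.129
v 1.097 1.169 -3.445
v 1.666 0.33 -1.934
v 0.806 1.281 -3.274
v 1.375 0.442 -1.762
v 0.473 1.177 -3.206
v 1.042 0.337 -1.695
v 0.253 0.906 -3.274
v 0.822 0.066 -1.763
v 0.25 0.594 -3.445
v 0.819 -0.245 -1.934
v 0.464 0.388 -3.641
v 1.033 -0.451 -2.129
v 0.796 0.384 -3.768
v 1.366 -0.455 -2.257
v 1.899 -1.137 -0.958
v 2.456 -0.527 -0.074
v 1.263 -0.037 -1.317
v 1.821 0.573 -0.433
v 3.099 -0.773 -1.967
v 3.657 -0.163 -1.083
v 2.464 0.327 -2.326
v 3.021 0.937 -1.442
v 1.825 -1.62 2.515
v 2.507 -1.735 2.576
v 1.633 -2.725 2.564
v 2.315 -2.84 2.625
v 1.967 -2.539 3.144
v 2.085 -1.856 3.114
v 2.055 -2.604 2.026
v 2.173 -1.921 1.996
v 2.649 -2.344 2.273
v 2.594 -2.303 2.964
v 1.546 -2.157 2.176
v 1.491 -2.116 2.867
v -2.454 3.729 0.632
v -1.989 4.091 1.325
v -2.42 2.853 2.261
v -2.886 2.491 1.568
v -2.651 4.307 1.307
v -3.082 3.07 2.242
v -3.197 4.185 0.893
v -3.629 2.948 1.828
v -3.309 3.795 0.326
v -3.74 2.558 1.262
v -2.92 3.367 -0.061
v -3.351 2.129 0.875
v -2.258 3.15 -0.042
v -2.689 1.913 0.893
v -1.711 3.272 0.372
v -2.143 2.035 1.307
v -1.6 3.662 0.938
v -2.031 2.425 1.874
v 1.533 1.441 -4.322
v 0.804 2.537 -3.563
v 3.299 2.697 -4.439
v 2.569 3.793 -3.681
v 1.891 1.027 -3.379
v 1.161 2.123 -2.621
v 3.656 2.283 -3.497
v 2.927 3.379 -2.738
f 2 1 5
f 2 5 3
f 3 5 6
f 3 6 4
f 5 1 7
f 5 7 6
f 6 7 8
f 6 8 4
f 7 1 9
f 7 9 8
f 8 9 10
f 8 10 4
f 9 1 11
f 9 11 10
f 10 11 12
f 10 12 4
f 11 1 13
f 11 13 12
f 12 13 14
f 12 14 4
f 13 1 15
f 13 15 14
f 14 15 16
f 14 16 4
f 15 1 17
f 15 17 16
f 16 17 18
f 16 18 4
f 17 1 19
f 17 19 18
f 18 19 20
f 18 20 4
f 19 1 2
f 19 2 20
f 20 2 3
f 20 3 4
f 22 24 21
f 25 22 21
f 21 24 23
f 23 25 21
f 22 28 24
f 26 22 25
f 26 28 22
f 24 28 23
f 27 25 23
f 23 28 27
f 27 26 25
f 28 26 27
f 29 40 34
f 29 34 30
f 29 30 36
f 29 36 39
f 29 39 40
f 30 34 38
f 34 40 33
f 40 39 31
f 39 36 35
f 36 30 37
f 32 38 33
f 32 33 31
f 32 31 35
f 32 35 37
f 32 37 38
f 33 38 34
f 31 33 40
f 35 31 39
f 37 35 36
f 38 37 30
f 42 41 45
f 42 45 43
f 43 45 46
f 43 46 44
f 45 41 47
f 45 47 46
f 46 47 48
f 46 48 44
f 47 41 49
f 47 49 48
f 48 49 50
f 48 50 44
f 49 41 51
f 49 51 50
f 50 51 52
f 50 52 44
f 51 41 53
f 51 53 52
f 52 53 54
f 52 54 44
f 53 41 55
f 53 55 54
f 54 55 56
f 54 56 44
f 55 41 57
f 55 57 56
f 56 57 58
f 56 58 44
f 57 41 42
f 57 42 58
f 58 42 43
f 58 43 44
f 60 62 59
f 63 60 59
f 59 62 61
f 61 63 59
f 60 66 62
f 64 60 63
f 64 66 60
f 62 66 61
f 65 63 61
f 61 66 65
f 65 64 63
f 66 64 65



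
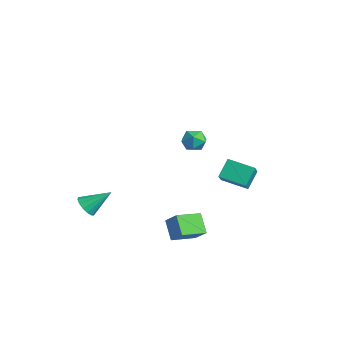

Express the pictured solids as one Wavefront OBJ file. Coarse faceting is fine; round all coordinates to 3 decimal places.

v 0.305 2.577 -2.176
v -0.091 3.344 -1.204
v 1.4 3.668 -2.59
v 1.004 4.434 -1.618
v 1.576 1.746 -1.002
v 1.18 2.512 -0.03
v 2.671 2.836 -1.416
v 2.275 3.603 -0.444
v 3.348 -0.194 3.896
v 3.936 -0.242 3.405
v 2.684 -0.958 3.175
v 3.272 -1.006 2.684
v 3.327 -1.324 3.381
v 3.737 -0.852 3.826
v 2.883 -0.348 2.754
v 3.293 0.124 3.199
v 3.649 -0.337 2.699
v 3.923 -0.94 3.086
v 2.697 -0.26 3.494
v 2.971 -0.863 3.881
v -2.936 -4.091 -4.296
v -2.215 -4.328 -4.336
v -2.444 -2.769 -3.244
v -2.256 -4.075 -4.634
v -2.479 -3.827 -4.842
v -2.824 -3.649 -4.904
v -3.2 -3.59 -4.803
v -3.505 -3.664 -4.566
v -3.657 -3.854 -4.257
v -3.617 -4.107 -3.958
v -3.394 -4.355 -3.75
v -3.049 -4.533 -3.688
v -2.673 -4.592 -3.789
v -2.368 -4.518 -4.026
v 1.429 -1.345 -3.699
v 2.277 -1.104 -2.87
v 1.318 0.156 -4.022
v 2.165 0.398 -3.193
v 2.395 -1.478 -4.647
v 3.242 -1.236 -3.818
v 2.283 0.024 -4.97
v 3.131 0.265 -4.141
f 2 4 1
f 5 2 1
f 1 4 3
f 3 5 1
f 2 8 4
f 6 2 5
f 6 8 2
f 4 8 3
f 7 5 3
f 3 8 7
f 7 6 5
f 8 6 7
f 9 20 14
f 9 14 10
f 9 10 16
f 9 16 19
f 9 19 20
f 10 14 18
f 14 20 13
f 20 19 11
f 19 16 15
f 16 10 17
f 12 18 13
f 12 13 11
f 12 11 15
f 12 15 17
f 12 17 18
f 13 18 14
f 11 13 20
f 15 11 19
f 17 15 16
f 18 17 10
f 22 21 24
f 22 24 23
f 24 21 25
f 24 25 23
f 25 21 26
f 25 26 23
f 26 21 27
f 26 27 23
f 27 21 28
f 27 28 23
f 28 21 29
f 28 29 23
f 29 21 30
f 29 30 23
f 30 21 31
f 30 31 23
f 31 21 32
f 31 32 23
f 32 21 33
f 32 33 23
f 33 21 34
f 33 34 23
f 34 21 22
f 34 22 23
f 36 38 35
f 39 36 35
f 35 38 37
f 37 39 35
f 36 42 38
f 40 36 39
f 40 42 36
f 38 42 37
f 41 39 37
f 37 42 41
f 41 40 39
f 42 40 41



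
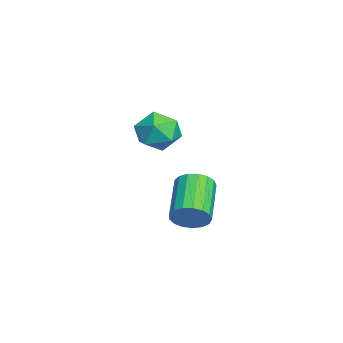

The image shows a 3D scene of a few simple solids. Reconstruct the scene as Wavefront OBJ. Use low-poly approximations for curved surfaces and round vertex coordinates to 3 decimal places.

v 1.219 -1.247 -1.12
v 1.54 -0.83 -0.586
v -0.139 -0.616 0.255
v -0.459 -1.033 -0.28
v 1.446 -0.591 -0.836
v -0.233 -0.376 0.004
v 1.299 -0.502 -1.152
v -0.38 -0.288 -0.311
v 1.134 -0.584 -1.46
v -0.545 -0.369 -0.619
v 0.989 -0.818 -1.69
v -0.69 -0.603 -0.85
v 0.896 -1.15 -1.79
v -0.783 -0.935 -0.949
v 0.878 -1.504 -1.737
v -0.801 -1.29 -0.896
v 0.938 -1.8 -1.542
v -0.741 -1.586 -0.701
v 1.062 -1.969 -1.251
v -0.617 -1.754 -0.41
v 1.223 -1.973 -0.929
v -0.456 -1.758 -0.089
v 1.382 -1.81 -0.652
v -0.297 -1.595 0.189
v 1.505 -1.518 -0.482
v -0.174 -1.304 0.359
v 1.562 -1.165 -0.458
v -0.117 -0.95 0.383
v 0.666 -1.909 3.478
v 1.521 -1.715 3.739
v 1.179 -2.985 2.601
v 2.034 -2.791 2.862
v 1.449 -3.166 3.456
v 1.132 -2.501 3.999
v 1.568 -2.199 2.341
v 1.251 -1.534 2.884
v 2.079 -1.894 3.036
v 2.005 -2.491 3.725
v 0.695 -2.209 2.615
v 0.621 -2.806 3.304
f 2 1 5
f 2 5 3
f 3 5 6
f 3 6 4
f 5 1 7
f 5 7 6
f 6 7 8
f 6 8 4
f 7 1 9
f 7 9 8
f 8 9 10
f 8 10 4
f 9 1 11
f 9 11 10
f 10 11 12
f 10 12 4
f 11 1 13
f 11 13 12
f 12 13 14
f 12 14 4
f 13 1 15
f 13 15 14
f 14 15 16
f 14 16 4
f 15 1 17
f 15 17 16
f 16 17 18
f 16 18 4
f 17 1 19
f 17 19 18
f 18 19 20
f 18 20 4
f 19 1 21
f 19 21 20
f 20 21 22
f 20 22 4
f 21 1 23
f 21 23 22
f 22 23 24
f 22 24 4
f 23 1 25
f 23 25 24
f 24 25 26
f 24 26 4
f 25 1 27
f 25 27 26
f 26 27 28
f 26 28 4
f 27 1 2
f 27 2 28
f 28 2 3
f 28 3 4
f 29 40 34
f 29 34 30
f 29 30 36
f 29 36 39
f 29 39 40
f 30 34 38
f 34 40 33
f 40 39 31
f 39 36 35
f 36 30 37
f 32 38 33
f 32 33 31
f 32 31 35
f 32 35 37
f 32 37 38
f 33 38 34
f 31 33 40
f 35 31 39
f 37 35 36
f 38 37 30



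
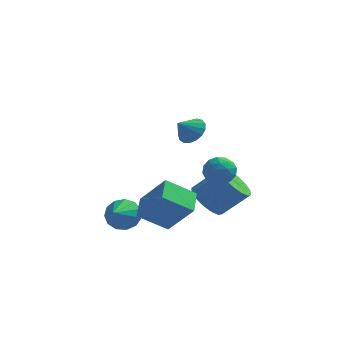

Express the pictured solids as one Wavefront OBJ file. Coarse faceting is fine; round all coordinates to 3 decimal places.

v 2.953 -0.019 -1.22
v 3.744 -0.134 -0.894
v 2.416 -0.786 -0.186
v 3.207 -0.901 0.14
v 2.838 -0.122 0.167
v 3.17 0.352 -0.472
v 2.99 -1.272 -0.608
v 3.322 -0.798 -1.247
v 3.766 -0.908 -0.516
v 3.672 -0.197 -0.037
v 2.488 -0.723 -1.043
v 2.394 -0.012 -0.564
v 3.396 -0.009 -1.148
v 2.764 -0.911 0.068
v 2.548 -0.453 0.084
v 3.012 -0.52 0.275
v 3.058 0.277 -0.9
v 3.523 0.209 -0.708
v 2.991 0.216 -0.085
v 2.637 -1.129 -0.372
v 3.102 -1.197 -0.18
v 3.148 -0.4 -1.355
v 3.612 -0.467 -1.164
v 3.169 -1.136 -0.995
v 3.873 -0.532 -0.734
v 3.558 -0.983 -0.126
v 3.431 -1.201 -0.566
v 3.626 -0.922 -0.941
v 3.818 -0.114 -0.453
v 3.503 -0.565 0.155
v 3.286 -0.107 0.171
v 3.481 0.172 -0.205
v 3.831 -0.569 -0.231
v 2.657 -0.355 -1.235
v 2.342 -0.806 -0.627
v 2.679 -1.092 -0.875
v 2.874 -0.813 -1.251
v 2.602 0.063 -0.954
v 2.287 -0.388 -0.346
v 2.534 0.002 -0.139
v 2.729 0.281 -0.514
v 2.329 -0.351 -0.849
v 2.208 0.619 -3.158
v 2.824 1.096 -3.905
v 4.129 1.439 -2.609
v 3.512 0.961 -1.862
v 2.508 1.506 -3.695
v 3.812 1.849 -2.399
v 2.111 1.679 -3.341
v 3.415 2.021 -2.045
v 1.74 1.567 -2.938
v 3.044 1.91 -1.642
v 1.494 1.201 -2.594
v 2.799 1.544 -1.298
v 1.44 0.679 -2.401
v 2.744 1.022 -1.105
v 1.591 0.141 -2.411
v 2.896 0.484 -1.115
v 1.908 -0.269 -2.621
v 3.212 0.074 -1.325
v 2.305 -0.441 -2.975
v 3.609 -0.099 -1.679
v 2.676 -0.33 -3.378
v 3.98 0.013 -2.082
v 2.921 0.036 -3.722
v 4.226 0.379 -2.426
v 2.976 0.558 -3.915
v 4.28 0.901 -2.619
v -1.42 -1.146 -3.694
v -1.12 -1.584 -4.458
v -1.48 -2.594 -2.886
v -0.692 -1.451 -4.187
v -0.495 -1.221 -3.759
v -0.592 -0.966 -3.311
v -0.951 -0.769 -2.985
v -1.459 -0.692 -2.884
v -1.955 -0.758 -3.04
v -2.281 -0.948 -3.404
v -2.333 -1.2 -3.86
v -2.096 -1.435 -4.264
v -1.644 -1.579 -4.486
v 2.195 -2.215 2.677
v 2.809 -2.172 3.172
v 1.685 -2.825 3.363
v 2.592 -1.878 3.271
v 2.284 -1.662 3.234
v 1.955 -1.573 3.069
v 1.682 -1.631 2.815
v 1.526 -1.822 2.529
v 1.523 -2.104 2.277
v 1.674 -2.411 2.116
v 1.945 -2.673 2.084
v 2.272 -2.831 2.188
v 2.582 -2.847 2.404
v 2.804 -2.719 2.682
v 2.886 -2.475 2.959
v -0.37 -2.457 -3.025
v -0.565 -1.174 -2.528
v 0.979 -1.871 -4.01
v 0.784 -0.588 -3.512
v 0.976 -2.872 -1.428
v 0.781 -1.589 -0.93
v 2.325 -2.286 -2.412
v 2.13 -1.003 -1.915
f 1 38 17
f 38 12 41
f 17 41 6
f 38 41 17
f 1 17 13
f 17 6 18
f 13 18 2
f 17 18 13
f 1 13 22
f 13 2 23
f 22 23 8
f 13 23 22
f 1 22 34
f 22 8 37
f 34 37 11
f 22 37 34
f 1 34 38
f 34 11 42
f 38 42 12
f 34 42 38
f 2 18 29
f 18 6 32
f 29 32 10
f 18 32 29
f 6 41 19
f 41 12 40
f 19 40 5
f 41 40 19
f 12 42 39
f 42 11 35
f 39 35 3
f 42 35 39
f 11 37 36
f 37 8 24
f 36 24 7
f 37 24 36
f 8 23 28
f 23 2 25
f 28 25 9
f 23 25 28
f 4 30 16
f 30 10 31
f 16 31 5
f 30 31 16
f 4 16 14
f 16 5 15
f 14 15 3
f 16 15 14
f 4 14 21
f 14 3 20
f 21 20 7
f 14 20 21
f 4 21 26
f 21 7 27
f 26 27 9
f 21 27 26
f 4 26 30
f 26 9 33
f 30 33 10
f 26 33 30
f 5 31 19
f 31 10 32
f 19 32 6
f 31 32 19
f 3 15 39
f 15 5 40
f 39 40 12
f 15 40 39
f 7 20 36
f 20 3 35
f 36 35 11
f 20 35 36
f 9 27 28
f 27 7 24
f 28 24 8
f 27 24 28
f 10 33 29
f 33 9 25
f 29 25 2
f 33 25 29
f 44 43 47
f 44 47 45
f 45 47 48
f 45 48 46
f 47 43 49
f 47 49 48
f 48 49 50
f 48 50 46
f 49 43 51
f 49 51 50
f 50 51 52
f 50 52 46
f 51 43 53
f 51 53 52
f 52 53 54
f 52 54 46
f 53 43 55
f 53 55 54
f 54 55 56
f 54 56 46
f 55 43 57
f 55 57 56
f 56 57 58
f 56 58 46
f 57 43 59
f 57 59 58
f 58 59 60
f 58 60 46
f 59 43 61
f 59 61 60
f 60 61 62
f 60 62 46
f 61 43 63
f 61 63 62
f 62 63 64
f 62 64 46
f 63 43 65
f 63 65 64
f 64 65 66
f 64 66 46
f 65 43 67
f 65 67 66
f 66 67 68
f 66 68 46
f 67 43 44
f 67 44 68
f 68 44 45
f 68 45 46
f 70 69 72
f 70 72 71
f 72 69 73
f 72 73 71
f 73 69 74
f 73 74 71
f 74 69 75
f 74 75 71
f 75 69 76
f 75 76 71
f 76 69 77
f 76 77 71
f 77 69 78
f 77 78 71
f 78 69 79
f 78 79 71
f 79 69 80
f 79 80 71
f 80 69 81
f 80 81 71
f 81 69 70
f 81 70 71
f 83 82 85
f 83 85 84
f 85 82 86
f 85 86 84
f 86 82 87
f 86 87 84
f 87 82 88
f 87 88 84
f 88 82 89
f 88 89 84
f 89 82 90
f 89 90 84
f 90 82 91
f 90 91 84
f 91 82 92
f 91 92 84
f 92 82 93
f 92 93 84
f 93 82 94
f 93 94 84
f 94 82 95
f 94 95 84
f 95 82 96
f 95 96 84
f 96 82 83
f 96 83 84
f 98 100 97
f 101 98 97
f 97 100 99
f 99 101 97
f 98 104 100
f 102 98 101
f 102 104 98
f 100 104 99
f 103 101 99
f 99 104 103
f 103 102 101
f 104 102 103



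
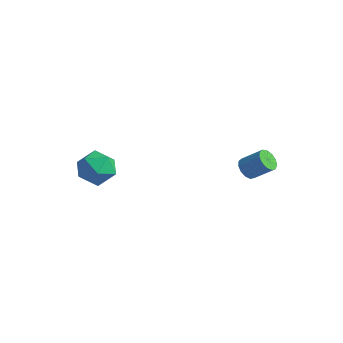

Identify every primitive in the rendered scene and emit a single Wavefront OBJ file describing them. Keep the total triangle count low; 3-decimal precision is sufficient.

v -3.279 -2.578 -2.559
v -2.656 -2.187 -3.028
v -3.024 -3.793 -3.232
v -2.401 -3.402 -3.701
v -2.284 -3.537 -2.847
v -2.442 -2.787 -2.431
v -3.238 -3.193 -3.829
v -3.396 -2.443 -3.413
v -2.63 -2.567 -3.813
v -2.041 -2.78 -3.206
v -3.639 -3.2 -3.054
v -3.05 -3.413 -2.447
v 0.664 1.78 -4.249
v 1.028 1.523 -4.516
v 1.78 1.863 -3.819
v 1.416 2.12 -3.551
v 1.015 1.792 -4.632
v 1.766 2.132 -3.935
v 0.89 2.057 -4.627
v 1.641 2.397 -3.929
v 0.693 2.234 -4.501
v 1.445 2.574 -3.804
v 0.487 2.267 -4.295
v 1.239 2.606 -3.598
v 0.338 2.145 -4.074
v 1.089 2.485 -3.377
v 0.292 1.908 -3.909
v 1.043 2.247 -3.212
v 0.364 1.63 -3.852
v 1.116 1.969 -3.154
v 0.531 1.4 -3.92
v 1.283 1.739 -3.223
v 0.741 1.29 -4.093
v 1.493 1.63 -3.396
v 0.926 1.336 -4.315
v 1.678 1.676 -3.618
f 1 12 6
f 1 6 2
f 1 2 8
f 1 8 11
f 1 11 12
f 2 6 10
f 6 12 5
f 12 11 3
f 11 8 7
f 8 2 9
f 4 10 5
f 4 5 3
f 4 3 7
f 4 7 9
f 4 9 10
f 5 10 6
f 3 5 12
f 7 3 11
f 9 7 8
f 10 9 2
f 14 13 17
f 14 17 15
f 15 17 18
f 15 18 16
f 17 13 19
f 17 19 18
f 18 19 20
f 18 20 16
f 19 13 21
f 19 21 20
f 20 21 22
f 20 22 16
f 21 13 23
f 21 23 22
f 22 23 24
f 22 24 16
f 23 13 25
f 23 25 24
f 24 25 26
f 24 26 16
f 25 13 27
f 25 27 26
f 26 27 28
f 26 28 16
f 27 13 29
f 27 29 28
f 28 29 30
f 28 30 16
f 29 13 31
f 29 31 30
f 30 31 32
f 30 32 16
f 31 13 33
f 31 33 32
f 32 33 34
f 32 34 16
f 33 13 35
f 33 35 34
f 34 35 36
f 34 36 16
f 35 13 14
f 35 14 36
f 36 14 15
f 36 15 16



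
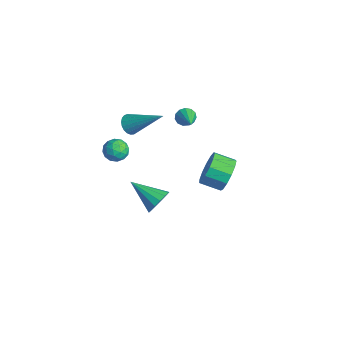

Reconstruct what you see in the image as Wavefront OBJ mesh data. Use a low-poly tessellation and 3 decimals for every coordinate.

v 0.52 3.113 -2.292
v 0.866 2.532 -2.988
v 0.226 1.667 -2.584
v -0.12 2.247 -1.888
v 1.205 2.481 -2.561
v 0.564 1.615 -2.158
v 1.326 2.63 -2.05
v 0.685 1.764 -1.646
v 1.191 2.932 -1.615
v 0.551 2.066 -1.211
v 0.843 3.292 -1.395
v 0.203 2.426 -0.991
v 0.393 3.595 -1.46
v -0.247 2.729 -1.056
v -0.017 3.745 -1.789
v -0.657 2.879 -1.385
v -0.256 3.694 -2.277
v -0.897 2.828 -1.874
v -0.249 3.459 -2.771
v -0.89 2.593 -2.367
v 0.002 3.114 -3.112
v -0.638 2.248 -2.708
v 0.418 2.768 -3.193
v -0.222 1.903 -2.789
v 2.34 -2.954 3.783
v 2.687 -3.25 4.25
v 1.873 -3.87 3.55
v 2.22 -4.166 4.017
v 1.755 -3.738 4.178
v 2.044 -3.172 4.322
v 2.516 -3.948 3.478
v 2.805 -3.382 3.622
v 2.796 -3.864 4.061
v 2.325 -3.734 4.493
v 2.235 -3.386 3.307
v 1.764 -3.256 3.739
v 2.555 -3.021 4.037
v 2.005 -4.099 3.763
v 1.732 -3.847 3.858
v 1.936 -4.021 4.132
v 2.177 -2.976 4.079
v 2.38 -3.149 4.353
v 1.833 -3.436 4.311
v 2.18 -3.971 3.447
v 2.383 -4.144 3.721
v 2.624 -3.099 3.668
v 2.828 -3.273 3.942
v 2.727 -3.684 3.489
v 2.822 -3.556 4.2
v 2.548 -4.095 4.063
v 2.722 -3.967 3.747
v 2.892 -3.634 3.832
v 2.546 -3.48 4.454
v 2.271 -4.019 4.317
v 1.998 -3.767 4.412
v 2.168 -3.434 4.497
v 2.61 -3.841 4.343
v 2.289 -3.101 3.483
v 2.014 -3.64 3.346
v 2.392 -3.686 3.303
v 2.562 -3.353 3.388
v 2.012 -3.025 3.737
v 1.738 -3.564 3.6
v 1.668 -3.486 3.968
v 1.838 -3.153 4.053
v 1.95 -3.279 3.457
v 4.464 -2.408 1.453
v 4.893 -2.551 2.014
v 3.196 -3.252 2.207
v 4.728 -2.228 2.098
v 4.492 -1.953 2.01
v 4.25 -1.8 1.772
v 4.064 -1.81 1.449
v 3.986 -1.98 1.127
v 4.036 -2.265 0.892
v 4.201 -2.589 0.808
v 4.436 -2.864 0.896
v 4.679 -3.017 1.134
v 4.865 -3.007 1.457
v 4.943 -2.836 1.779
v -1.326 -1.299 1.908
v -0.866 -1.655 1.759
v -0.014 -0.141 3.192
v -0.852 -1.477 1.585
v -0.921 -1.268 1.467
v -1.059 -1.065 1.424
v -1.244 -0.902 1.466
v -1.442 -0.808 1.584
v -1.621 -0.799 1.758
v -1.748 -0.876 1.958
v -1.803 -1.027 2.15
v -1.774 -1.224 2.299
v -1.669 -1.435 2.381
v -1.504 -1.622 2.382
v -1.308 -1.753 2.3
v -1.115 -1.806 2.151
v -0.959 -1.771 1.959
v -1.429 1.699 1.242
v -1.264 1.475 0.779
v -0.071 1.341 1.898
v -1.181 1.768 0.767
v -1.177 2.038 0.906
v -1.252 2.202 1.151
v -1.384 2.205 1.425
v -1.53 2.048 1.641
v -1.644 1.78 1.731
v -1.689 1.487 1.664
v -1.652 1.261 1.464
v -1.544 1.174 1.193
v -1.399 1.254 0.938
f 2 1 5
f 2 5 3
f 3 5 6
f 3 6 4
f 5 1 7
f 5 7 6
f 6 7 8
f 6 8 4
f 7 1 9
f 7 9 8
f 8 9 10
f 8 10 4
f 9 1 11
f 9 11 10
f 10 11 12
f 10 12 4
f 11 1 13
f 11 13 12
f 12 13 14
f 12 14 4
f 13 1 15
f 13 15 14
f 14 15 16
f 14 16 4
f 15 1 17
f 15 17 16
f 16 17 18
f 16 18 4
f 17 1 19
f 17 19 18
f 18 19 20
f 18 20 4
f 19 1 21
f 19 21 20
f 20 21 22
f 20 22 4
f 21 1 23
f 21 23 22
f 22 23 24
f 22 24 4
f 23 1 2
f 23 2 24
f 24 2 3
f 24 3 4
f 25 62 41
f 62 36 65
f 41 65 30
f 62 65 41
f 25 41 37
f 41 30 42
f 37 42 26
f 41 42 37
f 25 37 46
f 37 26 47
f 46 47 32
f 37 47 46
f 25 46 58
f 46 32 61
f 58 61 35
f 46 61 58
f 25 58 62
f 58 35 66
f 62 66 36
f 58 66 62
f 26 42 53
f 42 30 56
f 53 56 34
f 42 56 53
f 30 65 43
f 65 36 64
f 43 64 29
f 65 64 43
f 36 66 63
f 66 35 59
f 63 59 27
f 66 59 63
f 35 61 60
f 61 32 48
f 60 48 31
f 61 48 60
f 32 47 52
f 47 26 49
f 52 49 33
f 47 49 52
f 28 54 40
f 54 34 55
f 40 55 29
f 54 55 40
f 28 40 38
f 40 29 39
f 38 39 27
f 40 39 38
f 28 38 45
f 38 27 44
f 45 44 31
f 38 44 45
f 28 45 50
f 45 31 51
f 50 51 33
f 45 51 50
f 28 50 54
f 50 33 57
f 54 57 34
f 50 57 54
f 29 55 43
f 55 34 56
f 43 56 30
f 55 56 43
f 27 39 63
f 39 29 64
f 63 64 36
f 39 64 63
f 31 44 60
f 44 27 59
f 60 59 35
f 44 59 60
f 33 51 52
f 51 31 48
f 52 48 32
f 51 48 52
f 34 57 53
f 57 33 49
f 53 49 26
f 57 49 53
f 68 67 70
f 68 70 69
f 70 67 71
f 70 71 69
f 71 67 72
f 71 72 69
f 72 67 73
f 72 73 69
f 73 67 74
f 73 74 69
f 74 67 75
f 74 75 69
f 75 67 76
f 75 76 69
f 76 67 77
f 76 77 69
f 77 67 78
f 77 78 69
f 78 67 79
f 78 79 69
f 79 67 80
f 79 80 69
f 80 67 68
f 80 68 69
f 82 81 84
f 82 84 83
f 84 81 85
f 84 85 83
f 85 81 86
f 85 86 83
f 86 81 87
f 86 87 83
f 87 81 88
f 87 88 83
f 88 81 89
f 88 89 83
f 89 81 90
f 89 90 83
f 90 81 91
f 90 91 83
f 91 81 92
f 91 92 83
f 92 81 93
f 92 93 83
f 93 81 94
f 93 94 83
f 94 81 95
f 94 95 83
f 95 81 96
f 95 96 83
f 96 81 97
f 96 97 83
f 97 81 82
f 97 82 83
f 99 98 101
f 99 101 100
f 101 98 102
f 101 102 100
f 102 98 103
f 102 103 100
f 103 98 104
f 103 104 100
f 104 98 105
f 104 105 100
f 105 98 106
f 105 106 100
f 106 98 107
f 106 107 100
f 107 98 108
f 107 108 100
f 108 98 109
f 108 109 100
f 109 98 110
f 109 110 100
f 110 98 99
f 110 99 100



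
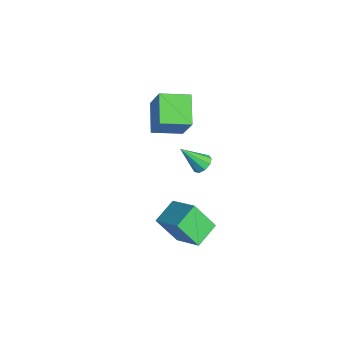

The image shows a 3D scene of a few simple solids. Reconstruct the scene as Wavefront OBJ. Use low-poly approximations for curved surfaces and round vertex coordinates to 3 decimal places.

v -5.282 -0.562 1.641
v -4.169 -0.468 3.478
v -4.889 1.081 1.318
v -3.776 1.175 3.155
v -3.724 -1.115 0.725
v -2.611 -1.021 2.562
v -3.331 0.528 0.402
v -2.218 0.622 2.239
v 0.469 -1.488 -0.95
v 2.009 -0.911 0.001
v 1.046 -0.554 -2.452
v 2.587 0.023 -1.501
v 1.213 -2.703 -1.419
v 2.754 -2.126 -0.468
v 1.791 -1.769 -2.921
v 3.331 -1.192 -1.97
v -1 0.718 -0.069
v -0.528 0.329 -0.22
v -1.46 -0.338 1.209
v -0.393 0.62 0.068
v -0.543 0.956 0.292
v -0.907 1.181 0.347
v -1.314 1.189 0.207
v -1.575 0.976 -0.062
v -1.567 0.643 -0.334
v -1.294 0.344 -0.483
v -0.884 0.22 -0.438
f 2 4 1
f 5 2 1
f 1 4 3
f 3 5 1
f 2 8 4
f 6 2 5
f 6 8 2
f 4 8 3
f 7 5 3
f 3 8 7
f 7 6 5
f 8 6 7
f 10 12 9
f 13 10 9
f 9 12 11
f 11 13 9
f 10 16 12
f 14 10 13
f 14 16 10
f 12 16 11
f 15 13 11
f 11 16 15
f 15 14 13
f 16 14 15
f 18 17 20
f 18 20 19
f 20 17 21
f 20 21 19
f 21 17 22
f 21 22 19
f 22 17 23
f 22 23 19
f 23 17 24
f 23 24 19
f 24 17 25
f 24 25 19
f 25 17 26
f 25 26 19
f 26 17 27
f 26 27 19
f 27 17 18
f 27 18 19



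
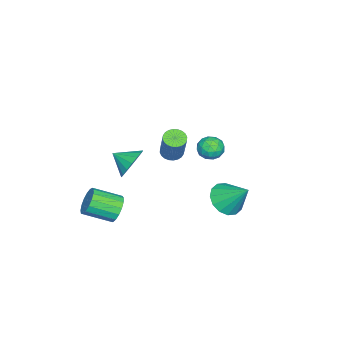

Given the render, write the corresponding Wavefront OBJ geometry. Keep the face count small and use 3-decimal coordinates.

v 3.232 -1.995 -1.091
v 3.69 -1.543 -0.566
v 4.265 -2.893 0.095
v 3.808 -3.345 -0.429
v 3.347 -1.594 -0.373
v 3.922 -2.945 0.289
v 2.978 -1.737 -0.344
v 3.553 -3.088 0.318
v 2.666 -1.94 -0.486
v 3.242 -3.29 0.175
v 2.485 -2.154 -0.767
v 3.06 -3.505 -0.105
v 2.475 -2.333 -1.122
v 3.05 -3.683 -0.46
v 2.638 -2.433 -1.469
v 3.213 -3.784 -0.808
v 2.938 -2.434 -1.731
v 3.513 -3.784 -1.069
v 3.305 -2.334 -1.845
v 3.88 -3.684 -1.183
v 3.655 -2.156 -1.787
v 4.23 -3.506 -1.125
v 3.909 -1.941 -1.569
v 4.484 -3.291 -0.907
v 4.007 -1.739 -1.242
v 4.583 -3.089 -0.58
v 3.928 -1.595 -0.88
v 4.504 -2.945 -0.218
v 0.061 -0.319 1.522
v 0.608 -0.272 1.256
v 1.366 0.186 2.891
v 0.819 0.139 3.158
v 0.525 -0.05 1.232
v 1.283 0.408 2.868
v 0.372 0.131 1.252
v 1.13 0.589 2.888
v 0.171 0.243 1.313
v 0.929 0.702 2.949
v -0.046 0.27 1.407
v 0.712 0.728 3.042
v -0.247 0.207 1.517
v 0.511 0.665 3.153
v -0.401 0.064 1.629
v 0.357 0.522 3.265
v -0.485 -0.137 1.724
v 0.273 0.321 3.36
v -0.486 -0.366 1.789
v 0.272 0.092 3.424
v -0.403 -0.588 1.812
v 0.355 -0.13 3.448
v -0.25 -0.769 1.792
v 0.508 -0.311 3.428
v -0.049 -0.882 1.731
v 0.709 -0.423 3.367
v 0.168 -0.908 1.638
v 0.926 -0.45 3.273
v 0.369 -0.845 1.527
v 1.127 -0.387 3.163
v 0.523 -0.702 1.415
v 1.281 -0.244 3.051
v 0.607 -0.501 1.32
v 1.365 -0.043 2.956
v 2.903 -1.29 2.273
v 3.26 -1.687 1.475
v 2.897 -2.33 2.787
v 3.633 -1.57 1.716
v 3.839 -1.388 2.084
v 3.83 -1.184 2.496
v 3.609 -1.005 2.856
v 3.226 -0.89 3.083
v 2.769 -0.868 3.124
v 2.343 -0.942 2.97
v 2.044 -1.096 2.656
v 1.943 -1.294 2.255
v 2.061 -1.492 1.857
v 2.372 -1.643 1.555
v 2.805 -1.714 1.417
v -3.39 1.158 -0.506
v -2.64 0.932 -0.596
v -3.54 0.288 0.416
v -2.79 0.062 0.326
v -2.955 0.771 0.63
v -2.862 1.308 0.06
v -3.318 -0.088 -0.24
v -3.225 0.449 -0.81
v -2.595 0.162 -0.432
v -2.371 0.693 0.106
v -3.809 0.527 -0.286
v -3.585 1.058 0.252
v -3.002 1.121 -0.632
v -3.178 0.099 0.452
v -3.275 0.515 0.631
v -2.834 0.383 0.577
v -3.132 1.342 -0.246
v -2.691 1.21 -0.299
v -2.876 1.115 0.422
v -3.489 0.01 0.119
v -3.048 -0.122 0.066
v -3.346 0.837 -0.757
v -2.905 0.705 -0.811
v -3.304 0.105 -0.602
v -2.535 0.536 -0.589
v -2.623 0.025 -0.047
v -2.933 -0.064 -0.379
v -2.879 0.252 -0.714
v -2.403 0.848 -0.272
v -2.491 0.337 0.269
v -2.588 0.754 0.448
v -2.533 1.069 0.113
v -2.376 0.396 -0.176
v -3.689 0.883 -0.449
v -3.777 0.372 0.092
v -3.647 0.151 -0.293
v -3.592 0.466 -0.628
v -3.557 1.195 -0.133
v -3.645 0.684 0.409
v -3.301 0.968 0.534
v -3.247 1.284 0.199
v -3.804 0.824 -0.004
v -0.015 2.592 -1.397
v 0.787 2.948 -1.956
v 0.315 3.848 -0.123
v 0.362 3.232 -2.126
v -0.164 3.344 -2.1
v -0.65 3.255 -1.886
v -0.966 2.988 -1.541
v -1.027 2.615 -1.158
v -0.817 2.236 -0.839
v -0.392 1.952 -0.669
v 0.134 1.84 -0.695
v 0.62 1.929 -0.909
v 0.936 2.196 -1.253
v 0.997 2.569 -1.637
f 2 1 5
f 2 5 3
f 3 5 6
f 3 6 4
f 5 1 7
f 5 7 6
f 6 7 8
f 6 8 4
f 7 1 9
f 7 9 8
f 8 9 10
f 8 10 4
f 9 1 11
f 9 11 10
f 10 11 12
f 10 12 4
f 11 1 13
f 11 13 12
f 12 13 14
f 12 14 4
f 13 1 15
f 13 15 14
f 14 15 16
f 14 16 4
f 15 1 17
f 15 17 16
f 16 17 18
f 16 18 4
f 17 1 19
f 17 19 18
f 18 19 20
f 18 20 4
f 19 1 21
f 19 21 20
f 20 21 22
f 20 22 4
f 21 1 23
f 21 23 22
f 22 23 24
f 22 24 4
f 23 1 25
f 23 25 24
f 24 25 26
f 24 26 4
f 25 1 27
f 25 27 26
f 26 27 28
f 26 28 4
f 27 1 2
f 27 2 28
f 28 2 3
f 28 3 4
f 30 29 33
f 30 33 31
f 31 33 34
f 31 34 32
f 33 29 35
f 33 35 34
f 34 35 36
f 34 36 32
f 35 29 37
f 35 37 36
f 36 37 38
f 36 38 32
f 37 29 39
f 37 39 38
f 38 39 40
f 38 40 32
f 39 29 41
f 39 41 40
f 40 41 42
f 40 42 32
f 41 29 43
f 41 43 42
f 42 43 44
f 42 44 32
f 43 29 45
f 43 45 44
f 44 45 46
f 44 46 32
f 45 29 47
f 45 47 46
f 46 47 48
f 46 48 32
f 47 29 49
f 47 49 48
f 48 49 50
f 48 50 32
f 49 29 51
f 49 51 50
f 50 51 52
f 50 52 32
f 51 29 53
f 51 53 52
f 52 53 54
f 52 54 32
f 53 29 55
f 53 55 54
f 54 55 56
f 54 56 32
f 55 29 57
f 55 57 56
f 56 57 58
f 56 58 32
f 57 29 59
f 57 59 58
f 58 59 60
f 58 60 32
f 59 29 61
f 59 61 60
f 60 61 62
f 60 62 32
f 61 29 30
f 61 30 62
f 62 30 31
f 62 31 32
f 64 63 66
f 64 66 65
f 66 63 67
f 66 67 65
f 67 63 68
f 67 68 65
f 68 63 69
f 68 69 65
f 69 63 70
f 69 70 65
f 70 63 71
f 70 71 65
f 71 63 72
f 71 72 65
f 72 63 73
f 72 73 65
f 73 63 74
f 73 74 65
f 74 63 75
f 74 75 65
f 75 63 76
f 75 76 65
f 76 63 77
f 76 77 65
f 77 63 64
f 77 64 65
f 78 115 94
f 115 89 118
f 94 118 83
f 115 118 94
f 78 94 90
f 94 83 95
f 90 95 79
f 94 95 90
f 78 90 99
f 90 79 100
f 99 100 85
f 90 100 99
f 78 99 111
f 99 85 114
f 111 114 88
f 99 114 111
f 78 111 115
f 111 88 119
f 115 119 89
f 111 119 115
f 79 95 106
f 95 83 109
f 106 109 87
f 95 109 106
f 83 118 96
f 118 89 117
f 96 117 82
f 118 117 96
f 89 119 116
f 119 88 112
f 116 112 80
f 119 112 116
f 88 114 113
f 114 85 101
f 113 101 84
f 114 101 113
f 85 100 105
f 100 79 102
f 105 102 86
f 100 102 105
f 81 107 93
f 107 87 108
f 93 108 82
f 107 108 93
f 81 93 91
f 93 82 92
f 91 92 80
f 93 92 91
f 81 91 98
f 91 80 97
f 98 97 84
f 91 97 98
f 81 98 103
f 98 84 104
f 103 104 86
f 98 104 103
f 81 103 107
f 103 86 110
f 107 110 87
f 103 110 107
f 82 108 96
f 108 87 109
f 96 109 83
f 108 109 96
f 80 92 116
f 92 82 117
f 116 117 89
f 92 117 116
f 84 97 113
f 97 80 112
f 113 112 88
f 97 112 113
f 86 104 105
f 104 84 101
f 105 101 85
f 104 101 105
f 87 110 106
f 110 86 102
f 106 102 79
f 110 102 106
f 121 120 123
f 121 123 122
f 123 120 124
f 123 124 122
f 124 120 125
f 124 125 122
f 125 120 126
f 125 126 122
f 126 120 127
f 126 127 122
f 127 120 128
f 127 128 122
f 128 120 129
f 128 129 122
f 129 120 130
f 129 130 122
f 130 120 131
f 130 131 122
f 131 120 132
f 131 132 122
f 132 120 133
f 132 133 122
f 133 120 121
f 133 121 122

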